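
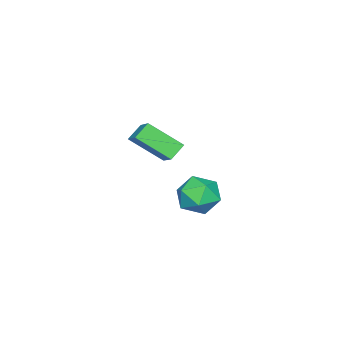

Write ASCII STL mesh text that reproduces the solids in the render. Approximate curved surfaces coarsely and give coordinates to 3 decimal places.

solid 
facet normal 0.440 0.828 0.348
outer loop
vertex -2.702 3.898 -2.432
vertex -2.377 3.321 -1.471
vertex -1.677 3.342 -2.405
endloop
endfacet
facet normal 0.451 0.814 -0.366
outer loop
vertex -2.702 3.898 -2.432
vertex -1.677 3.342 -2.405
vertex -2.347 3.285 -3.359
endloop
endfacet
facet normal -0.223 0.772 -0.596
outer loop
vertex -2.702 3.898 -2.432
vertex -2.347 3.285 -3.359
vertex -3.46 3.229 -3.015
endloop
endfacet
facet normal -0.651 0.759 -0.025
outer loop
vertex -2.702 3.898 -2.432
vertex -3.46 3.229 -3.015
vertex -3.479 3.251 -1.848
endloop
endfacet
facet normal -0.241 0.794 0.558
outer loop
vertex -2.702 3.898 -2.432
vertex -3.479 3.251 -1.848
vertex -2.377 3.321 -1.471
endloop
endfacet
facet normal 0.792 0.222 -0.569
outer loop
vertex -2.347 3.285 -3.359
vertex -1.677 3.342 -2.405
vertex -1.801 2.329 -2.972
endloop
endfacet
facet normal 0.774 0.243 0.585
outer loop
vertex -1.677 3.342 -2.405
vertex -2.377 3.321 -1.471
vertex -1.82 2.351 -1.805
endloop
endfacet
facet normal -0.329 0.187 0.926
outer loop
vertex -2.377 3.321 -1.471
vertex -3.479 3.251 -1.848
vertex -2.933 2.295 -1.461
endloop
endfacet
facet normal -0.991 0.132 -0.019
outer loop
vertex -3.479 3.251 -1.848
vertex -3.46 3.229 -3.015
vertex -3.603 2.238 -2.415
endloop
endfacet
facet normal -0.299 0.153 -0.942
outer loop
vertex -3.46 3.229 -3.015
vertex -2.347 3.285 -3.359
vertex -2.903 2.259 -3.349
endloop
endfacet
facet normal 0.651 -0.759 0.025
outer loop
vertex -2.578 1.682 -2.388
vertex -1.801 2.329 -2.972
vertex -1.82 2.351 -1.805
endloop
endfacet
facet normal 0.223 -0.772 0.596
outer loop
vertex -2.578 1.682 -2.388
vertex -1.82 2.351 -1.805
vertex -2.933 2.295 -1.461
endloop
endfacet
facet normal -0.451 -0.814 0.366
outer loop
vertex -2.578 1.682 -2.388
vertex -2.933 2.295 -1.461
vertex -3.603 2.238 -2.415
endloop
endfacet
facet normal -0.440 -0.828 -0.348
outer loop
vertex -2.578 1.682 -2.388
vertex -3.603 2.238 -2.415
vertex -2.903 2.259 -3.349
endloop
endfacet
facet normal 0.241 -0.794 -0.558
outer loop
vertex -2.578 1.682 -2.388
vertex -2.903 2.259 -3.349
vertex -1.801 2.329 -2.972
endloop
endfacet
facet normal 0.991 -0.132 0.019
outer loop
vertex -1.82 2.351 -1.805
vertex -1.801 2.329 -2.972
vertex -1.677 3.342 -2.405
endloop
endfacet
facet normal 0.299 -0.153 0.942
outer loop
vertex -2.933 2.295 -1.461
vertex -1.82 2.351 -1.805
vertex -2.377 3.321 -1.471
endloop
endfacet
facet normal -0.792 -0.222 0.569
outer loop
vertex -3.603 2.238 -2.415
vertex -2.933 2.295 -1.461
vertex -3.479 3.251 -1.848
endloop
endfacet
facet normal -0.774 -0.243 -0.585
outer loop
vertex -2.903 2.259 -3.349
vertex -3.603 2.238 -2.415
vertex -3.46 3.229 -3.015
endloop
endfacet
facet normal 0.329 -0.187 -0.926
outer loop
vertex -1.801 2.329 -2.972
vertex -2.903 2.259 -3.349
vertex -2.347 3.285 -3.359
endloop
endfacet
facet normal -0.767 0.215 0.604
outer loop
vertex 0.339 1.574 3.243
vertex 1.187 2.453 4.006
vertex -0.156 3.052 2.088
endloop
endfacet
facet normal -0.589 -0.611 -0.529
outer loop
vertex 0.573 2.847 1.514
vertex 0.339 1.574 3.243
vertex -0.156 3.052 2.088
endloop
endfacet
facet normal -0.767 0.215 0.604
outer loop
vertex -0.156 3.052 2.088
vertex 1.187 2.453 4.006
vertex 0.692 3.931 2.851
endloop
endfacet
facet normal -0.254 0.762 -0.595
outer loop
vertex 0.692 3.931 2.851
vertex 0.573 2.847 1.514
vertex -0.156 3.052 2.088
endloop
endfacet
facet normal 0.254 -0.762 0.595
outer loop
vertex 0.339 1.574 3.243
vertex 1.916 2.248 3.432
vertex 1.187 2.453 4.006
endloop
endfacet
facet normal -0.589 -0.611 -0.529
outer loop
vertex 1.068 1.369 2.669
vertex 0.339 1.574 3.243
vertex 0.573 2.847 1.514
endloop
endfacet
facet normal 0.254 -0.762 0.595
outer loop
vertex 1.068 1.369 2.669
vertex 1.916 2.248 3.432
vertex 0.339 1.574 3.243
endloop
endfacet
facet normal 0.589 0.611 0.529
outer loop
vertex 1.187 2.453 4.006
vertex 1.916 2.248 3.432
vertex 0.692 3.931 2.851
endloop
endfacet
facet normal -0.254 0.762 -0.595
outer loop
vertex 1.421 3.726 2.277
vertex 0.573 2.847 1.514
vertex 0.692 3.931 2.851
endloop
endfacet
facet normal 0.589 0.611 0.529
outer loop
vertex 0.692 3.931 2.851
vertex 1.916 2.248 3.432
vertex 1.421 3.726 2.277
endloop
endfacet
facet normal 0.767 -0.215 -0.604
outer loop
vertex 1.421 3.726 2.277
vertex 1.068 1.369 2.669
vertex 0.573 2.847 1.514
endloop
endfacet
facet normal 0.767 -0.215 -0.604
outer loop
vertex 1.916 2.248 3.432
vertex 1.068 1.369 2.669
vertex 1.421 3.726 2.277
endloop
endfacet

endsolid


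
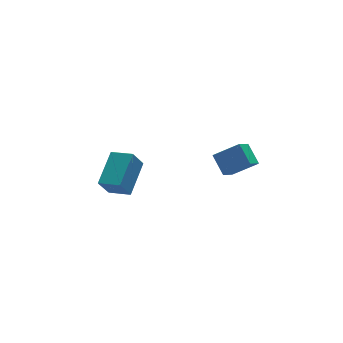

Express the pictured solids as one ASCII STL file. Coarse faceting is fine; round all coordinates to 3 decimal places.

solid 
facet normal -0.632 -0.478 0.611
outer loop
vertex 3.117 1.288 2.079
vertex 3.069 2.075 2.645
vertex 2.212 1.683 1.452
endloop
endfacet
facet normal 0.049 -0.811 -0.583
outer loop
vertex 2.851 2.165 0.835
vertex 3.117 1.288 2.079
vertex 2.212 1.683 1.452
endloop
endfacet
facet normal -0.632 -0.477 0.611
outer loop
vertex 2.212 1.683 1.452
vertex 3.069 2.075 2.645
vertex 2.164 2.47 2.017
endloop
endfacet
facet normal -0.773 0.338 -0.537
outer loop
vertex 2.164 2.47 2.017
vertex 2.851 2.165 0.835
vertex 2.212 1.683 1.452
endloop
endfacet
facet normal 0.773 -0.339 0.536
outer loop
vertex 3.117 1.288 2.079
vertex 3.708 2.557 2.028
vertex 3.069 2.075 2.645
endloop
endfacet
facet normal 0.050 -0.811 -0.583
outer loop
vertex 3.756 1.77 1.463
vertex 3.117 1.288 2.079
vertex 2.851 2.165 0.835
endloop
endfacet
facet normal 0.773 -0.338 0.537
outer loop
vertex 3.756 1.77 1.463
vertex 3.708 2.557 2.028
vertex 3.117 1.288 2.079
endloop
endfacet
facet normal -0.050 0.811 0.582
outer loop
vertex 3.069 2.075 2.645
vertex 3.708 2.557 2.028
vertex 2.164 2.47 2.017
endloop
endfacet
facet normal -0.773 0.339 -0.537
outer loop
vertex 2.803 2.952 1.401
vertex 2.851 2.165 0.835
vertex 2.164 2.47 2.017
endloop
endfacet
facet normal -0.050 0.811 0.583
outer loop
vertex 2.164 2.47 2.017
vertex 3.708 2.557 2.028
vertex 2.803 2.952 1.401
endloop
endfacet
facet normal 0.632 0.478 -0.610
outer loop
vertex 2.803 2.952 1.401
vertex 3.756 1.77 1.463
vertex 2.851 2.165 0.835
endloop
endfacet
facet normal 0.632 0.477 -0.611
outer loop
vertex 3.708 2.557 2.028
vertex 3.756 1.77 1.463
vertex 2.803 2.952 1.401
endloop
endfacet
facet normal -0.490 -0.102 0.866
outer loop
vertex -0.921 2.855 2.982
vertex -1.484 3.57 2.748
vertex -1.891 1.875 2.318
endloop
endfacet
facet normal 0.599 -0.761 0.248
outer loop
vertex -1.436 1.97 1.512
vertex -0.921 2.855 2.982
vertex -1.891 1.875 2.318
endloop
endfacet
facet normal -0.490 -0.102 0.866
outer loop
vertex -1.891 1.875 2.318
vertex -1.484 3.57 2.748
vertex -2.454 2.591 2.084
endloop
endfacet
facet normal -0.634 -0.640 -0.433
outer loop
vertex -2.454 2.591 2.084
vertex -1.436 1.97 1.512
vertex -1.891 1.875 2.318
endloop
endfacet
facet normal 0.634 0.641 0.433
outer loop
vertex -0.921 2.855 2.982
vertex -1.029 3.665 1.942
vertex -1.484 3.57 2.748
endloop
endfacet
facet normal 0.598 -0.762 0.249
outer loop
vertex -0.466 2.949 2.176
vertex -0.921 2.855 2.982
vertex -1.436 1.97 1.512
endloop
endfacet
facet normal 0.634 0.640 0.433
outer loop
vertex -0.466 2.949 2.176
vertex -1.029 3.665 1.942
vertex -0.921 2.855 2.982
endloop
endfacet
facet normal -0.599 0.762 -0.248
outer loop
vertex -1.484 3.57 2.748
vertex -1.029 3.665 1.942
vertex -2.454 2.591 2.084
endloop
endfacet
facet normal -0.634 -0.641 -0.433
outer loop
vertex -1.999 2.685 1.278
vertex -1.436 1.97 1.512
vertex -2.454 2.591 2.084
endloop
endfacet
facet normal -0.599 0.761 -0.249
outer loop
vertex -2.454 2.591 2.084
vertex -1.029 3.665 1.942
vertex -1.999 2.685 1.278
endloop
endfacet
facet normal 0.490 0.102 -0.866
outer loop
vertex -1.999 2.685 1.278
vertex -0.466 2.949 2.176
vertex -1.436 1.97 1.512
endloop
endfacet
facet normal 0.490 0.102 -0.866
outer loop
vertex -1.029 3.665 1.942
vertex -0.466 2.949 2.176
vertex -1.999 2.685 1.278
endloop
endfacet

endsolid


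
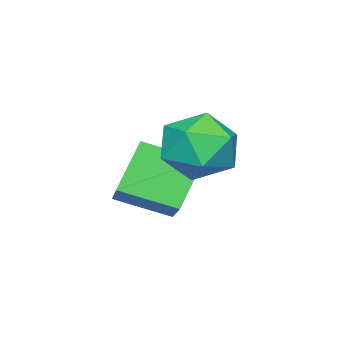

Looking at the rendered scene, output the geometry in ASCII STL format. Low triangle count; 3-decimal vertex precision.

solid 
facet normal -0.607 0.033 0.794
outer loop
vertex 1.164 -0.585 -3.287
vertex 2.525 0.45 -2.289
vertex 0.582 0.658 -3.784
endloop
endfacet
facet normal -0.687 -0.523 -0.504
outer loop
vertex 1.475 0.61 -4.951
vertex 1.164 -0.585 -3.287
vertex 0.582 0.658 -3.784
endloop
endfacet
facet normal -0.607 0.033 0.794
outer loop
vertex 0.582 0.658 -3.784
vertex 2.525 0.45 -2.289
vertex 1.943 1.694 -2.786
endloop
endfacet
facet normal -0.399 0.852 -0.340
outer loop
vertex 1.943 1.694 -2.786
vertex 1.475 0.61 -4.951
vertex 0.582 0.658 -3.784
endloop
endfacet
facet normal 0.398 -0.852 0.340
outer loop
vertex 1.164 -0.585 -3.287
vertex 3.418 0.402 -3.456
vertex 2.525 0.45 -2.289
endloop
endfacet
facet normal -0.687 -0.523 -0.504
outer loop
vertex 2.057 -0.634 -4.454
vertex 1.164 -0.585 -3.287
vertex 1.475 0.61 -4.951
endloop
endfacet
facet normal 0.398 -0.852 0.341
outer loop
vertex 2.057 -0.634 -4.454
vertex 3.418 0.402 -3.456
vertex 1.164 -0.585 -3.287
endloop
endfacet
facet normal 0.687 0.523 0.504
outer loop
vertex 2.525 0.45 -2.289
vertex 3.418 0.402 -3.456
vertex 1.943 1.694 -2.786
endloop
endfacet
facet normal -0.398 0.852 -0.340
outer loop
vertex 2.836 1.645 -3.953
vertex 1.475 0.61 -4.951
vertex 1.943 1.694 -2.786
endloop
endfacet
facet normal 0.687 0.523 0.504
outer loop
vertex 1.943 1.694 -2.786
vertex 3.418 0.402 -3.456
vertex 2.836 1.645 -3.953
endloop
endfacet
facet normal 0.607 -0.033 -0.794
outer loop
vertex 2.836 1.645 -3.953
vertex 2.057 -0.634 -4.454
vertex 1.475 0.61 -4.951
endloop
endfacet
facet normal 0.607 -0.033 -0.794
outer loop
vertex 3.418 0.402 -3.456
vertex 2.057 -0.634 -4.454
vertex 2.836 1.645 -3.953
endloop
endfacet
facet normal -0.816 -0.030 0.577
outer loop
vertex 1.587 2.316 -2.008
vertex 1.649 1.32 -1.972
vertex 2.115 1.875 -1.284
endloop
endfacet
facet normal -0.453 0.575 0.681
outer loop
vertex 1.587 2.316 -2.008
vertex 2.115 1.875 -1.284
vertex 2.472 2.691 -1.736
endloop
endfacet
facet normal -0.404 0.913 0.054
outer loop
vertex 1.587 2.316 -2.008
vertex 2.472 2.691 -1.736
vertex 2.227 2.64 -2.703
endloop
endfacet
facet normal -0.736 0.517 -0.437
outer loop
vertex 1.587 2.316 -2.008
vertex 2.227 2.64 -2.703
vertex 1.719 1.793 -2.849
endloop
endfacet
facet normal -0.991 -0.066 -0.115
outer loop
vertex 1.587 2.316 -2.008
vertex 1.719 1.793 -2.849
vertex 1.649 1.32 -1.972
endloop
endfacet
facet normal 0.206 0.404 0.891
outer loop
vertex 2.472 2.691 -1.736
vertex 2.115 1.875 -1.284
vertex 3.081 1.927 -1.531
endloop
endfacet
facet normal -0.381 -0.577 0.723
outer loop
vertex 2.115 1.875 -1.284
vertex 1.649 1.32 -1.972
vertex 2.573 1.08 -1.677
endloop
endfacet
facet normal -0.664 -0.635 -0.395
outer loop
vertex 1.649 1.32 -1.972
vertex 1.719 1.793 -2.849
vertex 2.328 1.029 -2.644
endloop
endfacet
facet normal -0.251 0.309 -0.917
outer loop
vertex 1.719 1.793 -2.849
vertex 2.227 2.64 -2.703
vertex 2.685 1.845 -3.096
endloop
endfacet
facet normal 0.286 0.950 -0.123
outer loop
vertex 2.227 2.64 -2.703
vertex 2.472 2.691 -1.736
vertex 3.151 2.4 -2.408
endloop
endfacet
facet normal 0.736 -0.517 0.437
outer loop
vertex 3.213 1.404 -2.372
vertex 3.081 1.927 -1.531
vertex 2.573 1.08 -1.677
endloop
endfacet
facet normal 0.404 -0.913 -0.054
outer loop
vertex 3.213 1.404 -2.372
vertex 2.573 1.08 -1.677
vertex 2.328 1.029 -2.644
endloop
endfacet
facet normal 0.453 -0.575 -0.681
outer loop
vertex 3.213 1.404 -2.372
vertex 2.328 1.029 -2.644
vertex 2.685 1.845 -3.096
endloop
endfacet
facet normal 0.816 0.030 -0.577
outer loop
vertex 3.213 1.404 -2.372
vertex 2.685 1.845 -3.096
vertex 3.151 2.4 -2.408
endloop
endfacet
facet normal 0.991 0.066 0.115
outer loop
vertex 3.213 1.404 -2.372
vertex 3.151 2.4 -2.408
vertex 3.081 1.927 -1.531
endloop
endfacet
facet normal 0.251 -0.309 0.917
outer loop
vertex 2.573 1.08 -1.677
vertex 3.081 1.927 -1.531
vertex 2.115 1.875 -1.284
endloop
endfacet
facet normal -0.286 -0.950 0.123
outer loop
vertex 2.328 1.029 -2.644
vertex 2.573 1.08 -1.677
vertex 1.649 1.32 -1.972
endloop
endfacet
facet normal -0.206 -0.404 -0.891
outer loop
vertex 2.685 1.845 -3.096
vertex 2.328 1.029 -2.644
vertex 1.719 1.793 -2.849
endloop
endfacet
facet normal 0.381 0.577 -0.723
outer loop
vertex 3.151 2.4 -2.408
vertex 2.685 1.845 -3.096
vertex 2.227 2.64 -2.703
endloop
endfacet
facet normal 0.664 0.635 0.395
outer loop
vertex 3.081 1.927 -1.531
vertex 3.151 2.4 -2.408
vertex 2.472 2.691 -1.736
endloop
endfacet

endsolid


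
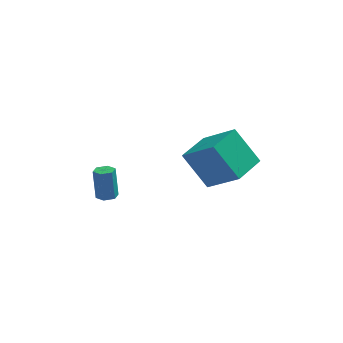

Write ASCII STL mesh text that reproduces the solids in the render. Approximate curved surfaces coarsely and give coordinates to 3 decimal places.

solid 
facet normal -0.512 -0.858 -0.050
outer loop
vertex 3.618 -3.801 -1.882
vertex 2.455 -3.206 -0.187
vertex 2.194 -2.875 -3.184
endloop
endfacet
facet normal 0.543 -0.278 -0.792
outer loop
vertex 3.125 -1.314 -3.093
vertex 3.618 -3.801 -1.882
vertex 2.194 -2.875 -3.184
endloop
endfacet
facet normal -0.512 -0.858 -0.050
outer loop
vertex 2.194 -2.875 -3.184
vertex 2.455 -3.206 -0.187
vertex 1.031 -2.28 -1.489
endloop
endfacet
facet normal -0.666 0.432 -0.608
outer loop
vertex 1.031 -2.28 -1.489
vertex 3.125 -1.314 -3.093
vertex 2.194 -2.875 -3.184
endloop
endfacet
facet normal 0.666 -0.432 0.608
outer loop
vertex 3.618 -3.801 -1.882
vertex 3.386 -1.645 -0.096
vertex 2.455 -3.206 -0.187
endloop
endfacet
facet normal 0.543 -0.278 -0.792
outer loop
vertex 4.549 -2.24 -1.791
vertex 3.618 -3.801 -1.882
vertex 3.125 -1.314 -3.093
endloop
endfacet
facet normal 0.666 -0.432 0.608
outer loop
vertex 4.549 -2.24 -1.791
vertex 3.386 -1.645 -0.096
vertex 3.618 -3.801 -1.882
endloop
endfacet
facet normal -0.543 0.278 0.792
outer loop
vertex 2.455 -3.206 -0.187
vertex 3.386 -1.645 -0.096
vertex 1.031 -2.28 -1.489
endloop
endfacet
facet normal -0.666 0.432 -0.608
outer loop
vertex 1.962 -0.719 -1.398
vertex 3.125 -1.314 -3.093
vertex 1.031 -2.28 -1.489
endloop
endfacet
facet normal -0.543 0.278 0.792
outer loop
vertex 1.031 -2.28 -1.489
vertex 3.386 -1.645 -0.096
vertex 1.962 -0.719 -1.398
endloop
endfacet
facet normal 0.512 0.858 0.050
outer loop
vertex 1.962 -0.719 -1.398
vertex 4.549 -2.24 -1.791
vertex 3.125 -1.314 -3.093
endloop
endfacet
facet normal 0.512 0.858 0.050
outer loop
vertex 3.386 -1.645 -0.096
vertex 4.549 -2.24 -1.791
vertex 1.962 -0.719 -1.398
endloop
endfacet
facet normal 0.083 -0.176 -0.981
outer loop
vertex -2.001 -2.627 -4.289
vertex -2.384 -2.273 -4.385
vertex -1.877 -2.118 -4.37
endloop
endfacet
facet normal 0.969 -0.217 0.120
outer loop
vertex -2.001 -2.627 -4.289
vertex -1.877 -2.118 -4.37
vertex -2.133 -2.341 -2.7
endloop
endfacet
facet normal 0.969 -0.215 0.120
outer loop
vertex -2.133 -2.341 -2.7
vertex -1.877 -2.118 -4.37
vertex -2.01 -1.832 -2.781
endloop
endfacet
facet normal -0.081 0.176 0.981
outer loop
vertex -2.133 -2.341 -2.7
vertex -2.01 -1.832 -2.781
vertex -2.516 -1.987 -2.795
endloop
endfacet
facet normal 0.083 -0.176 -0.981
outer loop
vertex -1.877 -2.118 -4.37
vertex -2.384 -2.273 -4.385
vertex -2.26 -1.764 -4.466
endloop
endfacet
facet normal 0.687 0.723 -0.073
outer loop
vertex -1.877 -2.118 -4.37
vertex -2.26 -1.764 -4.466
vertex -2.01 -1.832 -2.781
endloop
endfacet
facet normal 0.688 0.722 -0.073
outer loop
vertex -2.01 -1.832 -2.781
vertex -2.26 -1.764 -4.466
vertex -2.392 -1.478 -2.876
endloop
endfacet
facet normal -0.081 0.176 0.981
outer loop
vertex -2.01 -1.832 -2.781
vertex -2.392 -1.478 -2.876
vertex -2.516 -1.987 -2.795
endloop
endfacet
facet normal 0.081 -0.176 -0.981
outer loop
vertex -2.26 -1.764 -4.466
vertex -2.384 -2.273 -4.385
vertex -2.767 -1.919 -4.48
endloop
endfacet
facet normal -0.282 0.940 -0.192
outer loop
vertex -2.26 -1.764 -4.466
vertex -2.767 -1.919 -4.48
vertex -2.392 -1.478 -2.876
endloop
endfacet
facet normal -0.282 0.940 -0.193
outer loop
vertex -2.392 -1.478 -2.876
vertex -2.767 -1.919 -4.48
vertex -2.899 -1.633 -2.891
endloop
endfacet
facet normal -0.083 0.176 0.981
outer loop
vertex -2.392 -1.478 -2.876
vertex -2.899 -1.633 -2.891
vertex -2.516 -1.987 -2.795
endloop
endfacet
facet normal 0.081 -0.176 -0.981
outer loop
vertex -2.767 -1.919 -4.48
vertex -2.384 -2.273 -4.385
vertex -2.89 -2.428 -4.399
endloop
endfacet
facet normal -0.969 0.215 -0.119
outer loop
vertex -2.767 -1.919 -4.48
vertex -2.89 -2.428 -4.399
vertex -2.899 -1.633 -2.891
endloop
endfacet
facet normal -0.969 0.217 -0.120
outer loop
vertex -2.899 -1.633 -2.891
vertex -2.89 -2.428 -4.399
vertex -3.023 -2.142 -2.81
endloop
endfacet
facet normal -0.083 0.176 0.981
outer loop
vertex -2.899 -1.633 -2.891
vertex -3.023 -2.142 -2.81
vertex -2.516 -1.987 -2.795
endloop
endfacet
facet normal 0.081 -0.176 -0.981
outer loop
vertex -2.89 -2.428 -4.399
vertex -2.384 -2.273 -4.385
vertex -2.508 -2.782 -4.304
endloop
endfacet
facet normal -0.688 -0.722 0.072
outer loop
vertex -2.89 -2.428 -4.399
vertex -2.508 -2.782 -4.304
vertex -3.023 -2.142 -2.81
endloop
endfacet
facet normal -0.687 -0.723 0.073
outer loop
vertex -3.023 -2.142 -2.81
vertex -2.508 -2.782 -4.304
vertex -2.64 -2.496 -2.714
endloop
endfacet
facet normal -0.083 0.176 0.981
outer loop
vertex -3.023 -2.142 -2.81
vertex -2.64 -2.496 -2.714
vertex -2.516 -1.987 -2.795
endloop
endfacet
facet normal 0.083 -0.176 -0.981
outer loop
vertex -2.508 -2.782 -4.304
vertex -2.384 -2.273 -4.385
vertex -2.001 -2.627 -4.289
endloop
endfacet
facet normal 0.282 -0.940 0.192
outer loop
vertex -2.508 -2.782 -4.304
vertex -2.001 -2.627 -4.289
vertex -2.64 -2.496 -2.714
endloop
endfacet
facet normal 0.282 -0.940 0.193
outer loop
vertex -2.64 -2.496 -2.714
vertex -2.001 -2.627 -4.289
vertex -2.133 -2.341 -2.7
endloop
endfacet
facet normal -0.081 0.176 0.981
outer loop
vertex -2.64 -2.496 -2.714
vertex -2.133 -2.341 -2.7
vertex -2.516 -1.987 -2.795
endloop
endfacet

endsolid


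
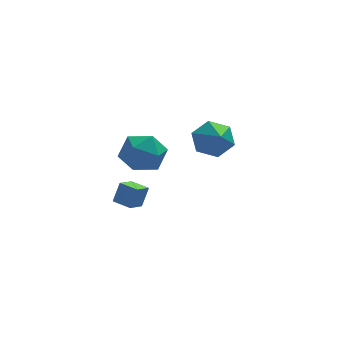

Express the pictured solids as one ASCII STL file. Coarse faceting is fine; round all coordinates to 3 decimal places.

solid 
facet normal -0.025 0.829 -0.559
outer loop
vertex 4.489 2.574 -2.774
vertex 3.515 2.787 -2.415
vertex 4.362 3.16 -1.9
endloop
endfacet
facet normal 0.914 -0.263 0.309
outer loop
vertex 4.489 2.574 -2.774
vertex 4.362 3.16 -1.9
vertex 3.565 1.113 -1.285
endloop
endfacet
facet normal -0.025 0.829 -0.559
outer loop
vertex 4.362 3.16 -1.9
vertex 3.515 2.787 -2.415
vertex 3.388 3.373 -1.541
endloop
endfacet
facet normal 0.368 0.133 0.920
outer loop
vertex 4.362 3.16 -1.9
vertex 3.388 3.373 -1.541
vertex 3.565 1.113 -1.285
endloop
endfacet
facet normal -0.024 0.829 -0.559
outer loop
vertex 3.388 3.373 -1.541
vertex 3.515 2.787 -2.415
vertex 2.54 3.0 -2.057
endloop
endfacet
facet normal -0.536 0.053 0.842
outer loop
vertex 3.388 3.373 -1.541
vertex 2.54 3.0 -2.057
vertex 3.565 1.113 -1.285
endloop
endfacet
facet normal -0.025 0.828 -0.560
outer loop
vertex 2.54 3.0 -2.057
vertex 3.515 2.787 -2.415
vertex 2.667 2.413 -2.931
endloop
endfacet
facet normal -0.893 -0.422 0.154
outer loop
vertex 2.54 3.0 -2.057
vertex 2.667 2.413 -2.931
vertex 3.565 1.113 -1.285
endloop
endfacet
facet normal -0.025 0.828 -0.560
outer loop
vertex 2.667 2.413 -2.931
vertex 3.515 2.787 -2.415
vertex 3.642 2.2 -3.289
endloop
endfacet
facet normal -0.347 -0.819 -0.457
outer loop
vertex 2.667 2.413 -2.931
vertex 3.642 2.2 -3.289
vertex 3.565 1.113 -1.285
endloop
endfacet
facet normal -0.025 0.828 -0.560
outer loop
vertex 3.642 2.2 -3.289
vertex 3.515 2.787 -2.415
vertex 4.489 2.574 -2.774
endloop
endfacet
facet normal 0.557 -0.739 -0.379
outer loop
vertex 3.642 2.2 -3.289
vertex 4.489 2.574 -2.774
vertex 3.565 1.113 -1.285
endloop
endfacet
facet normal -0.624 -0.681 0.383
outer loop
vertex -0.904 -3.804 -1.232
vertex -1.558 -3.161 -1.155
vertex -1.242 -4.032 -2.189
endloop
endfacet
facet normal 0.711 -0.699 -0.085
outer loop
vertex -0.662 -3.399 -2.545
vertex -0.904 -3.804 -1.232
vertex -1.242 -4.032 -2.189
endloop
endfacet
facet normal -0.624 -0.681 0.383
outer loop
vertex -1.242 -4.032 -2.189
vertex -1.558 -3.161 -1.155
vertex -1.896 -3.39 -2.112
endloop
endfacet
facet normal -0.324 -0.220 -0.920
outer loop
vertex -1.896 -3.39 -2.112
vertex -0.662 -3.399 -2.545
vertex -1.242 -4.032 -2.189
endloop
endfacet
facet normal 0.325 0.220 0.920
outer loop
vertex -0.904 -3.804 -1.232
vertex -0.978 -2.528 -1.511
vertex -1.558 -3.161 -1.155
endloop
endfacet
facet normal 0.711 -0.698 -0.084
outer loop
vertex -0.324 -3.17 -1.588
vertex -0.904 -3.804 -1.232
vertex -0.662 -3.399 -2.545
endloop
endfacet
facet normal 0.324 0.220 0.920
outer loop
vertex -0.324 -3.17 -1.588
vertex -0.978 -2.528 -1.511
vertex -0.904 -3.804 -1.232
endloop
endfacet
facet normal -0.711 0.698 0.084
outer loop
vertex -1.558 -3.161 -1.155
vertex -0.978 -2.528 -1.511
vertex -1.896 -3.39 -2.112
endloop
endfacet
facet normal -0.324 -0.220 -0.920
outer loop
vertex -1.316 -2.756 -2.468
vertex -0.662 -3.399 -2.545
vertex -1.896 -3.39 -2.112
endloop
endfacet
facet normal -0.711 0.698 0.085
outer loop
vertex -1.896 -3.39 -2.112
vertex -0.978 -2.528 -1.511
vertex -1.316 -2.756 -2.468
endloop
endfacet
facet normal 0.624 0.681 -0.383
outer loop
vertex -1.316 -2.756 -2.468
vertex -0.324 -3.17 -1.588
vertex -0.662 -3.399 -2.545
endloop
endfacet
facet normal 0.624 0.681 -0.383
outer loop
vertex -0.978 -2.528 -1.511
vertex -0.324 -3.17 -1.588
vertex -1.316 -2.756 -2.468
endloop
endfacet
facet normal -0.843 0.515 0.153
outer loop
vertex -0.526 2.215 -2.44
vertex -1.105 1.188 -2.174
vertex -0.561 1.819 -1.298
endloop
endfacet
facet normal -0.271 0.912 0.308
outer loop
vertex -0.526 2.215 -2.44
vertex -0.561 1.819 -1.298
vertex 0.464 2.276 -1.748
endloop
endfacet
facet normal 0.135 0.951 -0.277
outer loop
vertex -0.526 2.215 -2.44
vertex 0.464 2.276 -1.748
vertex 0.554 1.927 -2.902
endloop
endfacet
facet normal -0.186 0.578 -0.795
outer loop
vertex -0.526 2.215 -2.44
vertex 0.554 1.927 -2.902
vertex -0.416 1.254 -3.165
endloop
endfacet
facet normal -0.790 0.309 -0.529
outer loop
vertex -0.526 2.215 -2.44
vertex -0.416 1.254 -3.165
vertex -1.105 1.188 -2.174
endloop
endfacet
facet normal 0.102 0.573 0.813
outer loop
vertex 0.464 2.276 -1.748
vertex -0.561 1.819 -1.298
vertex 0.496 1.286 -1.055
endloop
endfacet
facet normal -0.825 -0.069 0.562
outer loop
vertex -0.561 1.819 -1.298
vertex -1.105 1.188 -2.174
vertex -0.474 0.613 -1.318
endloop
endfacet
facet normal -0.739 -0.402 -0.541
outer loop
vertex -1.105 1.188 -2.174
vertex -0.416 1.254 -3.165
vertex -0.384 0.264 -2.472
endloop
endfacet
facet normal 0.240 0.033 -0.970
outer loop
vertex -0.416 1.254 -3.165
vertex 0.554 1.927 -2.902
vertex 0.641 0.721 -2.922
endloop
endfacet
facet normal 0.760 0.636 -0.133
outer loop
vertex 0.554 1.927 -2.902
vertex 0.464 2.276 -1.748
vertex 1.185 1.352 -2.046
endloop
endfacet
facet normal 0.186 -0.578 0.795
outer loop
vertex 0.606 0.325 -1.78
vertex 0.496 1.286 -1.055
vertex -0.474 0.613 -1.318
endloop
endfacet
facet normal -0.135 -0.951 0.277
outer loop
vertex 0.606 0.325 -1.78
vertex -0.474 0.613 -1.318
vertex -0.384 0.264 -2.472
endloop
endfacet
facet normal 0.271 -0.912 -0.308
outer loop
vertex 0.606 0.325 -1.78
vertex -0.384 0.264 -2.472
vertex 0.641 0.721 -2.922
endloop
endfacet
facet normal 0.843 -0.515 -0.153
outer loop
vertex 0.606 0.325 -1.78
vertex 0.641 0.721 -2.922
vertex 1.185 1.352 -2.046
endloop
endfacet
facet normal 0.790 -0.309 0.529
outer loop
vertex 0.606 0.325 -1.78
vertex 1.185 1.352 -2.046
vertex 0.496 1.286 -1.055
endloop
endfacet
facet normal -0.240 -0.033 0.970
outer loop
vertex -0.474 0.613 -1.318
vertex 0.496 1.286 -1.055
vertex -0.561 1.819 -1.298
endloop
endfacet
facet normal -0.760 -0.636 0.133
outer loop
vertex -0.384 0.264 -2.472
vertex -0.474 0.613 -1.318
vertex -1.105 1.188 -2.174
endloop
endfacet
facet normal -0.102 -0.573 -0.813
outer loop
vertex 0.641 0.721 -2.922
vertex -0.384 0.264 -2.472
vertex -0.416 1.254 -3.165
endloop
endfacet
facet normal 0.825 0.069 -0.562
outer loop
vertex 1.185 1.352 -2.046
vertex 0.641 0.721 -2.922
vertex 0.554 1.927 -2.902
endloop
endfacet
facet normal 0.739 0.402 0.541
outer loop
vertex 0.496 1.286 -1.055
vertex 1.185 1.352 -2.046
vertex 0.464 2.276 -1.748
endloop
endfacet

endsolid


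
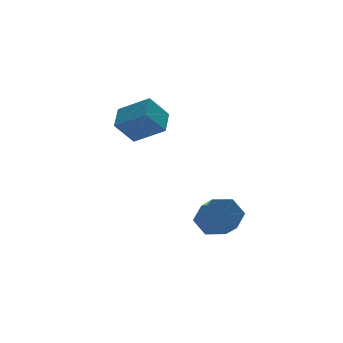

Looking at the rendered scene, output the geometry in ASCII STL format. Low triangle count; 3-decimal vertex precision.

solid 
facet normal 0.031 0.820 -0.572
outer loop
vertex -0.24 -2.914 -2.073
vertex -0.906 -3.369 -2.761
vertex -1.286 -2.793 -1.956
endloop
endfacet
facet normal 0.156 0.561 0.813
outer loop
vertex -0.24 -2.914 -2.073
vertex -1.286 -2.793 -1.956
vertex -0.288 -4.176 -1.192
endloop
endfacet
facet normal 0.156 0.561 0.813
outer loop
vertex -0.288 -4.176 -1.192
vertex -1.286 -2.793 -1.956
vertex -1.334 -4.055 -1.075
endloop
endfacet
facet normal -0.031 -0.819 0.572
outer loop
vertex -0.288 -4.176 -1.192
vertex -1.334 -4.055 -1.075
vertex -0.954 -4.631 -1.879
endloop
endfacet
facet normal 0.031 0.820 -0.572
outer loop
vertex -1.286 -2.793 -1.956
vertex -0.906 -3.369 -2.761
vertex -1.953 -3.248 -2.644
endloop
endfacet
facet normal -0.777 0.380 0.502
outer loop
vertex -1.286 -2.793 -1.956
vertex -1.953 -3.248 -2.644
vertex -1.334 -4.055 -1.075
endloop
endfacet
facet normal -0.777 0.379 0.502
outer loop
vertex -1.334 -4.055 -1.075
vertex -1.953 -3.248 -2.644
vertex -2.0 -4.51 -1.763
endloop
endfacet
facet normal -0.031 -0.819 0.572
outer loop
vertex -1.334 -4.055 -1.075
vertex -2.0 -4.51 -1.763
vertex -0.954 -4.631 -1.879
endloop
endfacet
facet normal 0.031 0.819 -0.572
outer loop
vertex -1.953 -3.248 -2.644
vertex -0.906 -3.369 -2.761
vertex -1.572 -3.824 -3.448
endloop
endfacet
facet normal -0.933 -0.183 -0.311
outer loop
vertex -1.953 -3.248 -2.644
vertex -1.572 -3.824 -3.448
vertex -2.0 -4.51 -1.763
endloop
endfacet
facet normal -0.933 -0.182 -0.311
outer loop
vertex -2.0 -4.51 -1.763
vertex -1.572 -3.824 -3.448
vertex -1.62 -5.086 -2.567
endloop
endfacet
facet normal -0.031 -0.819 0.572
outer loop
vertex -2.0 -4.51 -1.763
vertex -1.62 -5.086 -2.567
vertex -0.954 -4.631 -1.879
endloop
endfacet
facet normal 0.031 0.819 -0.572
outer loop
vertex -1.572 -3.824 -3.448
vertex -0.906 -3.369 -2.761
vertex -0.526 -3.945 -3.565
endloop
endfacet
facet normal -0.156 -0.561 -0.813
outer loop
vertex -1.572 -3.824 -3.448
vertex -0.526 -3.945 -3.565
vertex -1.62 -5.086 -2.567
endloop
endfacet
facet normal -0.156 -0.561 -0.813
outer loop
vertex -1.62 -5.086 -2.567
vertex -0.526 -3.945 -3.565
vertex -0.574 -5.207 -2.684
endloop
endfacet
facet normal -0.031 -0.820 0.572
outer loop
vertex -1.62 -5.086 -2.567
vertex -0.574 -5.207 -2.684
vertex -0.954 -4.631 -1.879
endloop
endfacet
facet normal 0.031 0.819 -0.572
outer loop
vertex -0.526 -3.945 -3.565
vertex -0.906 -3.369 -2.761
vertex 0.14 -3.49 -2.877
endloop
endfacet
facet normal 0.777 -0.380 -0.501
outer loop
vertex -0.526 -3.945 -3.565
vertex 0.14 -3.49 -2.877
vertex -0.574 -5.207 -2.684
endloop
endfacet
facet normal 0.777 -0.380 -0.502
outer loop
vertex -0.574 -5.207 -2.684
vertex 0.14 -3.49 -2.877
vertex 0.093 -4.752 -1.996
endloop
endfacet
facet normal -0.031 -0.820 0.572
outer loop
vertex -0.574 -5.207 -2.684
vertex 0.093 -4.752 -1.996
vertex -0.954 -4.631 -1.879
endloop
endfacet
facet normal 0.031 0.819 -0.572
outer loop
vertex 0.14 -3.49 -2.877
vertex -0.906 -3.369 -2.761
vertex -0.24 -2.914 -2.073
endloop
endfacet
facet normal 0.933 0.182 0.311
outer loop
vertex 0.14 -3.49 -2.877
vertex -0.24 -2.914 -2.073
vertex 0.093 -4.752 -1.996
endloop
endfacet
facet normal 0.933 0.182 0.312
outer loop
vertex 0.093 -4.752 -1.996
vertex -0.24 -2.914 -2.073
vertex -0.288 -4.176 -1.192
endloop
endfacet
facet normal -0.031 -0.819 0.572
outer loop
vertex 0.093 -4.752 -1.996
vertex -0.288 -4.176 -1.192
vertex -0.954 -4.631 -1.879
endloop
endfacet
facet normal -0.655 -0.033 0.755
outer loop
vertex -3.446 -1.069 3.921
vertex -2.728 0.101 4.596
vertex -4.6 0.185 2.974
endloop
endfacet
facet normal -0.469 -0.765 -0.441
outer loop
vertex -3.532 0.239 1.744
vertex -3.446 -1.069 3.921
vertex -4.6 0.185 2.974
endloop
endfacet
facet normal -0.655 -0.033 0.755
outer loop
vertex -4.6 0.185 2.974
vertex -2.728 0.101 4.596
vertex -3.882 1.356 3.649
endloop
endfacet
facet normal -0.592 0.643 -0.486
outer loop
vertex -3.882 1.356 3.649
vertex -3.532 0.239 1.744
vertex -4.6 0.185 2.974
endloop
endfacet
facet normal 0.592 -0.643 0.486
outer loop
vertex -3.446 -1.069 3.921
vertex -1.66 0.155 3.366
vertex -2.728 0.101 4.596
endloop
endfacet
facet normal -0.470 -0.765 -0.441
outer loop
vertex -2.378 -1.016 2.691
vertex -3.446 -1.069 3.921
vertex -3.532 0.239 1.744
endloop
endfacet
facet normal 0.592 -0.643 0.486
outer loop
vertex -2.378 -1.016 2.691
vertex -1.66 0.155 3.366
vertex -3.446 -1.069 3.921
endloop
endfacet
facet normal 0.470 0.765 0.441
outer loop
vertex -2.728 0.101 4.596
vertex -1.66 0.155 3.366
vertex -3.882 1.356 3.649
endloop
endfacet
facet normal -0.592 0.643 -0.486
outer loop
vertex -2.814 1.409 2.419
vertex -3.532 0.239 1.744
vertex -3.882 1.356 3.649
endloop
endfacet
facet normal 0.470 0.765 0.441
outer loop
vertex -3.882 1.356 3.649
vertex -1.66 0.155 3.366
vertex -2.814 1.409 2.419
endloop
endfacet
facet normal 0.655 0.033 -0.755
outer loop
vertex -2.814 1.409 2.419
vertex -2.378 -1.016 2.691
vertex -3.532 0.239 1.744
endloop
endfacet
facet normal 0.655 0.033 -0.755
outer loop
vertex -1.66 0.155 3.366
vertex -2.378 -1.016 2.691
vertex -2.814 1.409 2.419
endloop
endfacet

endsolid


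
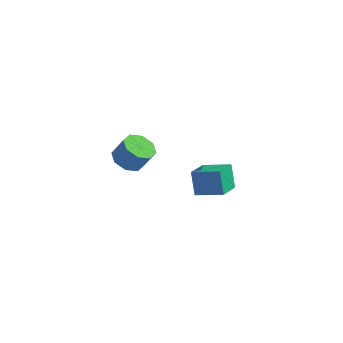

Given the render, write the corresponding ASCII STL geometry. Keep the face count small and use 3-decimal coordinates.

solid 
facet normal -0.494 -0.074 -0.866
outer loop
vertex -0.601 -2.522 1.483
vertex -1.259 -2.201 1.831
vertex -0.616 -1.903 1.439
endloop
endfacet
facet normal 0.869 -0.014 -0.494
outer loop
vertex -0.601 -2.522 1.483
vertex -0.616 -1.903 1.439
vertex -0.043 -2.439 2.462
endloop
endfacet
facet normal 0.869 -0.014 -0.494
outer loop
vertex -0.043 -2.439 2.462
vertex -0.616 -1.903 1.439
vertex -0.058 -1.821 2.418
endloop
endfacet
facet normal 0.493 0.074 0.867
outer loop
vertex -0.043 -2.439 2.462
vertex -0.058 -1.821 2.418
vertex -0.701 -2.119 2.809
endloop
endfacet
facet normal -0.494 -0.074 -0.866
outer loop
vertex -0.616 -1.903 1.439
vertex -1.259 -2.201 1.831
vertex -1.007 -1.46 1.624
endloop
endfacet
facet normal 0.598 0.695 -0.399
outer loop
vertex -0.616 -1.903 1.439
vertex -1.007 -1.46 1.624
vertex -0.058 -1.821 2.418
endloop
endfacet
facet normal 0.599 0.694 -0.400
outer loop
vertex -0.058 -1.821 2.418
vertex -1.007 -1.46 1.624
vertex -0.449 -1.377 2.603
endloop
endfacet
facet normal 0.493 0.073 0.867
outer loop
vertex -0.058 -1.821 2.418
vertex -0.449 -1.377 2.603
vertex -0.701 -2.119 2.809
endloop
endfacet
facet normal -0.495 -0.074 -0.866
outer loop
vertex -1.007 -1.46 1.624
vertex -1.259 -2.201 1.831
vertex -1.546 -1.451 1.931
endloop
endfacet
facet normal -0.024 0.997 -0.071
outer loop
vertex -1.007 -1.46 1.624
vertex -1.546 -1.451 1.931
vertex -0.449 -1.377 2.603
endloop
endfacet
facet normal -0.024 0.997 -0.071
outer loop
vertex -0.449 -1.377 2.603
vertex -1.546 -1.451 1.931
vertex -0.988 -1.368 2.91
endloop
endfacet
facet normal 0.495 0.073 0.866
outer loop
vertex -0.449 -1.377 2.603
vertex -0.988 -1.368 2.91
vertex -0.701 -2.119 2.809
endloop
endfacet
facet normal -0.493 -0.073 -0.867
outer loop
vertex -1.546 -1.451 1.931
vertex -1.259 -2.201 1.831
vertex -1.917 -1.881 2.178
endloop
endfacet
facet normal -0.631 0.716 0.299
outer loop
vertex -1.546 -1.451 1.931
vertex -1.917 -1.881 2.178
vertex -0.988 -1.368 2.91
endloop
endfacet
facet normal -0.631 0.716 0.299
outer loop
vertex -0.988 -1.368 2.91
vertex -1.917 -1.881 2.178
vertex -1.359 -1.798 3.157
endloop
endfacet
facet normal 0.494 0.072 0.867
outer loop
vertex -0.988 -1.368 2.91
vertex -1.359 -1.798 3.157
vertex -0.701 -2.119 2.809
endloop
endfacet
facet normal -0.493 -0.074 -0.867
outer loop
vertex -1.917 -1.881 2.178
vertex -1.259 -2.201 1.831
vertex -1.902 -2.499 2.222
endloop
endfacet
facet normal -0.869 0.014 0.494
outer loop
vertex -1.917 -1.881 2.178
vertex -1.902 -2.499 2.222
vertex -1.359 -1.798 3.157
endloop
endfacet
facet normal -0.869 0.014 0.494
outer loop
vertex -1.359 -1.798 3.157
vertex -1.902 -2.499 2.222
vertex -1.344 -2.417 3.201
endloop
endfacet
facet normal 0.494 0.074 0.866
outer loop
vertex -1.359 -1.798 3.157
vertex -1.344 -2.417 3.201
vertex -0.701 -2.119 2.809
endloop
endfacet
facet normal -0.493 -0.073 -0.867
outer loop
vertex -1.902 -2.499 2.222
vertex -1.259 -2.201 1.831
vertex -1.511 -2.943 2.037
endloop
endfacet
facet normal -0.599 -0.694 0.400
outer loop
vertex -1.902 -2.499 2.222
vertex -1.511 -2.943 2.037
vertex -1.344 -2.417 3.201
endloop
endfacet
facet normal -0.598 -0.695 0.400
outer loop
vertex -1.344 -2.417 3.201
vertex -1.511 -2.943 2.037
vertex -0.953 -2.86 3.016
endloop
endfacet
facet normal 0.494 0.074 0.866
outer loop
vertex -1.344 -2.417 3.201
vertex -0.953 -2.86 3.016
vertex -0.701 -2.119 2.809
endloop
endfacet
facet normal -0.495 -0.073 -0.866
outer loop
vertex -1.511 -2.943 2.037
vertex -1.259 -2.201 1.831
vertex -0.972 -2.952 1.73
endloop
endfacet
facet normal 0.024 -0.997 0.071
outer loop
vertex -1.511 -2.943 2.037
vertex -0.972 -2.952 1.73
vertex -0.953 -2.86 3.016
endloop
endfacet
facet normal 0.024 -0.997 0.071
outer loop
vertex -0.953 -2.86 3.016
vertex -0.972 -2.952 1.73
vertex -0.414 -2.869 2.709
endloop
endfacet
facet normal 0.495 0.074 0.866
outer loop
vertex -0.953 -2.86 3.016
vertex -0.414 -2.869 2.709
vertex -0.701 -2.119 2.809
endloop
endfacet
facet normal -0.494 -0.072 -0.867
outer loop
vertex -0.972 -2.952 1.73
vertex -1.259 -2.201 1.831
vertex -0.601 -2.522 1.483
endloop
endfacet
facet normal 0.631 -0.716 -0.299
outer loop
vertex -0.972 -2.952 1.73
vertex -0.601 -2.522 1.483
vertex -0.414 -2.869 2.709
endloop
endfacet
facet normal 0.631 -0.716 -0.299
outer loop
vertex -0.414 -2.869 2.709
vertex -0.601 -2.522 1.483
vertex -0.043 -2.439 2.462
endloop
endfacet
facet normal 0.493 0.073 0.867
outer loop
vertex -0.414 -2.869 2.709
vertex -0.043 -2.439 2.462
vertex -0.701 -2.119 2.809
endloop
endfacet
facet normal -0.954 -0.144 -0.263
outer loop
vertex -0.773 3.01 -2.469
vertex -0.852 4.426 -2.959
vertex -0.371 2.605 -3.704
endloop
endfacet
facet normal 0.052 -0.944 0.326
outer loop
vertex 1.012 2.814 -3.321
vertex -0.773 3.01 -2.469
vertex -0.371 2.605 -3.704
endloop
endfacet
facet normal -0.954 -0.144 -0.264
outer loop
vertex -0.371 2.605 -3.704
vertex -0.852 4.426 -2.959
vertex -0.449 4.021 -4.193
endloop
endfacet
facet normal 0.296 -0.297 -0.908
outer loop
vertex -0.449 4.021 -4.193
vertex 1.012 2.814 -3.321
vertex -0.371 2.605 -3.704
endloop
endfacet
facet normal -0.296 0.298 0.908
outer loop
vertex -0.773 3.01 -2.469
vertex 0.531 4.635 -2.576
vertex -0.852 4.426 -2.959
endloop
endfacet
facet normal 0.052 -0.944 0.327
outer loop
vertex 0.609 3.219 -2.087
vertex -0.773 3.01 -2.469
vertex 1.012 2.814 -3.321
endloop
endfacet
facet normal -0.296 0.297 0.908
outer loop
vertex 0.609 3.219 -2.087
vertex 0.531 4.635 -2.576
vertex -0.773 3.01 -2.469
endloop
endfacet
facet normal -0.052 0.944 -0.327
outer loop
vertex -0.852 4.426 -2.959
vertex 0.531 4.635 -2.576
vertex -0.449 4.021 -4.193
endloop
endfacet
facet normal 0.296 -0.298 -0.908
outer loop
vertex 0.933 4.23 -3.811
vertex 1.012 2.814 -3.321
vertex -0.449 4.021 -4.193
endloop
endfacet
facet normal -0.052 0.944 -0.327
outer loop
vertex -0.449 4.021 -4.193
vertex 0.531 4.635 -2.576
vertex 0.933 4.23 -3.811
endloop
endfacet
facet normal 0.954 0.145 0.264
outer loop
vertex 0.933 4.23 -3.811
vertex 0.609 3.219 -2.087
vertex 1.012 2.814 -3.321
endloop
endfacet
facet normal 0.954 0.144 0.263
outer loop
vertex 0.531 4.635 -2.576
vertex 0.609 3.219 -2.087
vertex 0.933 4.23 -3.811
endloop
endfacet

endsolid


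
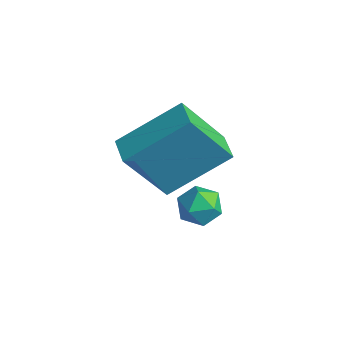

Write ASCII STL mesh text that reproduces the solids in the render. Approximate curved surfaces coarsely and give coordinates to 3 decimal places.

solid 
facet normal -0.908 0.419 -0.021
outer loop
vertex 0.834 2.422 -0.142
vertex 1.551 4.036 1.031
vertex 1.341 3.436 -1.849
endloop
endfacet
facet normal -0.338 -0.762 -0.553
outer loop
vertex 2.149 3.064 -1.831
vertex 0.834 2.422 -0.142
vertex 1.341 3.436 -1.849
endloop
endfacet
facet normal -0.908 0.418 -0.021
outer loop
vertex 1.341 3.436 -1.849
vertex 1.551 4.036 1.031
vertex 2.058 5.051 -0.677
endloop
endfacet
facet normal 0.247 0.495 -0.833
outer loop
vertex 2.058 5.051 -0.677
vertex 2.149 3.064 -1.831
vertex 1.341 3.436 -1.849
endloop
endfacet
facet normal -0.247 -0.496 0.833
outer loop
vertex 0.834 2.422 -0.142
vertex 2.359 3.664 1.049
vertex 1.551 4.036 1.031
endloop
endfacet
facet normal -0.338 -0.761 -0.553
outer loop
vertex 1.642 2.049 -0.123
vertex 0.834 2.422 -0.142
vertex 2.149 3.064 -1.831
endloop
endfacet
facet normal -0.248 -0.495 0.833
outer loop
vertex 1.642 2.049 -0.123
vertex 2.359 3.664 1.049
vertex 0.834 2.422 -0.142
endloop
endfacet
facet normal 0.338 0.761 0.553
outer loop
vertex 1.551 4.036 1.031
vertex 2.359 3.664 1.049
vertex 2.058 5.051 -0.677
endloop
endfacet
facet normal 0.248 0.495 -0.833
outer loop
vertex 2.866 4.678 -0.658
vertex 2.149 3.064 -1.831
vertex 2.058 5.051 -0.677
endloop
endfacet
facet normal 0.339 0.761 0.553
outer loop
vertex 2.058 5.051 -0.677
vertex 2.359 3.664 1.049
vertex 2.866 4.678 -0.658
endloop
endfacet
facet normal 0.908 -0.418 0.021
outer loop
vertex 2.866 4.678 -0.658
vertex 1.642 2.049 -0.123
vertex 2.149 3.064 -1.831
endloop
endfacet
facet normal 0.908 -0.418 0.021
outer loop
vertex 2.359 3.664 1.049
vertex 1.642 2.049 -0.123
vertex 2.866 4.678 -0.658
endloop
endfacet
facet normal -0.635 -0.103 0.766
outer loop
vertex 1.948 4.186 -2.355
vertex 2.008 3.517 -2.395
vertex 2.425 3.87 -2.002
endloop
endfacet
facet normal -0.269 0.508 0.818
outer loop
vertex 1.948 4.186 -2.355
vertex 2.425 3.87 -2.002
vertex 2.566 4.449 -2.315
endloop
endfacet
facet normal -0.394 0.890 0.229
outer loop
vertex 1.948 4.186 -2.355
vertex 2.566 4.449 -2.315
vertex 2.236 4.454 -2.901
endloop
endfacet
facet normal -0.835 0.517 -0.187
outer loop
vertex 1.948 4.186 -2.355
vertex 2.236 4.454 -2.901
vertex 1.891 3.878 -2.951
endloop
endfacet
facet normal -0.985 -0.097 0.144
outer loop
vertex 1.948 4.186 -2.355
vertex 1.891 3.878 -2.951
vertex 2.008 3.517 -2.395
endloop
endfacet
facet normal 0.425 0.348 0.836
outer loop
vertex 2.566 4.449 -2.315
vertex 2.425 3.87 -2.002
vertex 3.009 3.942 -2.329
endloop
endfacet
facet normal -0.166 -0.640 0.750
outer loop
vertex 2.425 3.87 -2.002
vertex 2.008 3.517 -2.395
vertex 2.664 3.366 -2.379
endloop
endfacet
facet normal -0.731 -0.632 -0.256
outer loop
vertex 2.008 3.517 -2.395
vertex 1.891 3.878 -2.951
vertex 2.334 3.371 -2.965
endloop
endfacet
facet normal -0.489 0.362 -0.794
outer loop
vertex 1.891 3.878 -2.951
vertex 2.236 4.454 -2.901
vertex 2.475 3.95 -3.278
endloop
endfacet
facet normal 0.225 0.967 -0.119
outer loop
vertex 2.236 4.454 -2.901
vertex 2.566 4.449 -2.315
vertex 2.892 4.303 -2.885
endloop
endfacet
facet normal 0.835 -0.517 0.187
outer loop
vertex 2.952 3.634 -2.925
vertex 3.009 3.942 -2.329
vertex 2.664 3.366 -2.379
endloop
endfacet
facet normal 0.394 -0.890 -0.229
outer loop
vertex 2.952 3.634 -2.925
vertex 2.664 3.366 -2.379
vertex 2.334 3.371 -2.965
endloop
endfacet
facet normal 0.269 -0.508 -0.818
outer loop
vertex 2.952 3.634 -2.925
vertex 2.334 3.371 -2.965
vertex 2.475 3.95 -3.278
endloop
endfacet
facet normal 0.635 0.103 -0.766
outer loop
vertex 2.952 3.634 -2.925
vertex 2.475 3.95 -3.278
vertex 2.892 4.303 -2.885
endloop
endfacet
facet normal 0.985 0.097 -0.144
outer loop
vertex 2.952 3.634 -2.925
vertex 2.892 4.303 -2.885
vertex 3.009 3.942 -2.329
endloop
endfacet
facet normal 0.489 -0.362 0.794
outer loop
vertex 2.664 3.366 -2.379
vertex 3.009 3.942 -2.329
vertex 2.425 3.87 -2.002
endloop
endfacet
facet normal -0.225 -0.967 0.119
outer loop
vertex 2.334 3.371 -2.965
vertex 2.664 3.366 -2.379
vertex 2.008 3.517 -2.395
endloop
endfacet
facet normal -0.425 -0.348 -0.836
outer loop
vertex 2.475 3.95 -3.278
vertex 2.334 3.371 -2.965
vertex 1.891 3.878 -2.951
endloop
endfacet
facet normal 0.166 0.640 -0.750
outer loop
vertex 2.892 4.303 -2.885
vertex 2.475 3.95 -3.278
vertex 2.236 4.454 -2.901
endloop
endfacet
facet normal 0.731 0.632 0.256
outer loop
vertex 3.009 3.942 -2.329
vertex 2.892 4.303 -2.885
vertex 2.566 4.449 -2.315
endloop
endfacet

endsolid


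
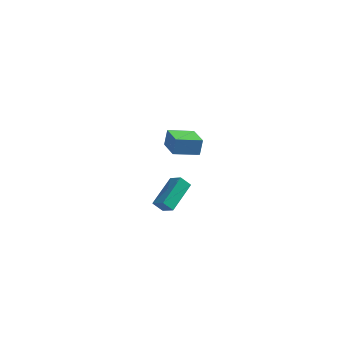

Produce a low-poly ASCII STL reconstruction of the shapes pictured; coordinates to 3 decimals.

solid 
facet normal -0.711 0.013 0.703
outer loop
vertex 2.012 -5.138 3.531
vertex 2.714 -3.3 4.207
vertex 1.315 -4.609 2.816
endloop
endfacet
facet normal -0.337 -0.884 -0.325
outer loop
vertex 1.906 -4.62 2.233
vertex 2.012 -5.138 3.531
vertex 1.315 -4.609 2.816
endloop
endfacet
facet normal -0.711 0.014 0.703
outer loop
vertex 1.315 -4.609 2.816
vertex 2.714 -3.3 4.207
vertex 2.018 -2.771 3.492
endloop
endfacet
facet normal -0.616 0.469 -0.633
outer loop
vertex 2.018 -2.771 3.492
vertex 1.906 -4.62 2.233
vertex 1.315 -4.609 2.816
endloop
endfacet
facet normal 0.616 -0.468 0.633
outer loop
vertex 2.012 -5.138 3.531
vertex 3.305 -3.311 3.624
vertex 2.714 -3.3 4.207
endloop
endfacet
facet normal -0.338 -0.883 -0.325
outer loop
vertex 2.602 -5.149 2.948
vertex 2.012 -5.138 3.531
vertex 1.906 -4.62 2.233
endloop
endfacet
facet normal 0.617 -0.469 0.633
outer loop
vertex 2.602 -5.149 2.948
vertex 3.305 -3.311 3.624
vertex 2.012 -5.138 3.531
endloop
endfacet
facet normal 0.337 0.883 0.325
outer loop
vertex 2.714 -3.3 4.207
vertex 3.305 -3.311 3.624
vertex 2.018 -2.771 3.492
endloop
endfacet
facet normal -0.617 0.468 -0.633
outer loop
vertex 2.608 -2.782 2.909
vertex 1.906 -4.62 2.233
vertex 2.018 -2.771 3.492
endloop
endfacet
facet normal 0.337 0.884 0.325
outer loop
vertex 2.018 -2.771 3.492
vertex 3.305 -3.311 3.624
vertex 2.608 -2.782 2.909
endloop
endfacet
facet normal 0.712 -0.013 -0.703
outer loop
vertex 2.608 -2.782 2.909
vertex 2.602 -5.149 2.948
vertex 1.906 -4.62 2.233
endloop
endfacet
facet normal 0.711 -0.013 -0.703
outer loop
vertex 3.305 -3.311 3.624
vertex 2.602 -5.149 2.948
vertex 2.608 -2.782 2.909
endloop
endfacet
facet normal -0.884 -0.385 0.267
outer loop
vertex 1.388 2.632 1.854
vertex 0.605 4.051 1.308
vertex 1.278 2.179 0.836
endloop
endfacet
facet normal 0.458 -0.829 0.320
outer loop
vertex 2.815 2.849 0.372
vertex 1.388 2.632 1.854
vertex 1.278 2.179 0.836
endloop
endfacet
facet normal -0.884 -0.385 0.267
outer loop
vertex 1.278 2.179 0.836
vertex 0.605 4.051 1.308
vertex 0.495 3.598 0.29
endloop
endfacet
facet normal -0.098 -0.404 -0.909
outer loop
vertex 0.495 3.598 0.29
vertex 2.815 2.849 0.372
vertex 1.278 2.179 0.836
endloop
endfacet
facet normal 0.098 0.404 0.909
outer loop
vertex 1.388 2.632 1.854
vertex 2.142 4.721 0.844
vertex 0.605 4.051 1.308
endloop
endfacet
facet normal 0.458 -0.829 0.320
outer loop
vertex 2.925 3.302 1.39
vertex 1.388 2.632 1.854
vertex 2.815 2.849 0.372
endloop
endfacet
facet normal 0.098 0.404 0.909
outer loop
vertex 2.925 3.302 1.39
vertex 2.142 4.721 0.844
vertex 1.388 2.632 1.854
endloop
endfacet
facet normal -0.458 0.829 -0.320
outer loop
vertex 0.605 4.051 1.308
vertex 2.142 4.721 0.844
vertex 0.495 3.598 0.29
endloop
endfacet
facet normal -0.098 -0.404 -0.909
outer loop
vertex 2.032 4.268 -0.174
vertex 2.815 2.849 0.372
vertex 0.495 3.598 0.29
endloop
endfacet
facet normal -0.458 0.829 -0.320
outer loop
vertex 0.495 3.598 0.29
vertex 2.142 4.721 0.844
vertex 2.032 4.268 -0.174
endloop
endfacet
facet normal 0.884 0.385 -0.267
outer loop
vertex 2.032 4.268 -0.174
vertex 2.925 3.302 1.39
vertex 2.815 2.849 0.372
endloop
endfacet
facet normal 0.884 0.385 -0.267
outer loop
vertex 2.142 4.721 0.844
vertex 2.925 3.302 1.39
vertex 2.032 4.268 -0.174
endloop
endfacet

endsolid


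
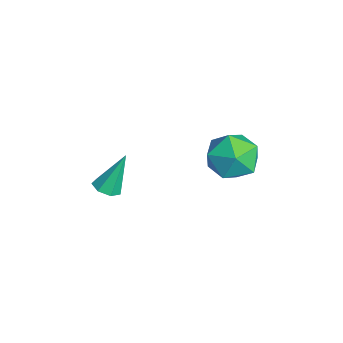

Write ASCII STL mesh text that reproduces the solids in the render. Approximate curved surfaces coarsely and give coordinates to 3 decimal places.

solid 
facet normal -0.336 0.489 0.805
outer loop
vertex -1.324 4.53 -0.036
vertex -0.638 3.866 0.654
vertex -0.226 4.877 0.212
endloop
endfacet
facet normal -0.340 0.912 0.231
outer loop
vertex -1.324 4.53 -0.036
vertex -0.226 4.877 0.212
vertex -0.648 4.996 -0.88
endloop
endfacet
facet normal -0.750 0.605 -0.266
outer loop
vertex -1.324 4.53 -0.036
vertex -0.648 4.996 -0.88
vertex -1.321 4.059 -1.115
endloop
endfacet
facet normal -1.000 -0.008 0.001
outer loop
vertex -1.324 4.53 -0.036
vertex -1.321 4.059 -1.115
vertex -1.315 3.36 -0.167
endloop
endfacet
facet normal -0.744 -0.080 0.663
outer loop
vertex -1.324 4.53 -0.036
vertex -1.315 3.36 -0.167
vertex -0.638 3.866 0.654
endloop
endfacet
facet normal 0.326 0.945 -0.023
outer loop
vertex -0.648 4.996 -0.88
vertex -0.226 4.877 0.212
vertex 0.455 4.62 -0.713
endloop
endfacet
facet normal 0.332 0.261 0.906
outer loop
vertex -0.226 4.877 0.212
vertex -0.638 3.866 0.654
vertex 0.461 3.921 0.235
endloop
endfacet
facet normal -0.327 -0.660 0.676
outer loop
vertex -0.638 3.866 0.654
vertex -1.315 3.36 -0.167
vertex -0.212 2.984 0.0
endloop
endfacet
facet normal -0.741 -0.542 -0.395
outer loop
vertex -1.315 3.36 -0.167
vertex -1.321 4.059 -1.115
vertex -0.634 3.103 -1.092
endloop
endfacet
facet normal -0.338 0.450 -0.827
outer loop
vertex -1.321 4.059 -1.115
vertex -0.648 4.996 -0.88
vertex -0.222 4.114 -1.534
endloop
endfacet
facet normal 1.000 0.008 -0.001
outer loop
vertex 0.464 3.45 -0.844
vertex 0.455 4.62 -0.713
vertex 0.461 3.921 0.235
endloop
endfacet
facet normal 0.750 -0.605 0.266
outer loop
vertex 0.464 3.45 -0.844
vertex 0.461 3.921 0.235
vertex -0.212 2.984 0.0
endloop
endfacet
facet normal 0.340 -0.912 -0.231
outer loop
vertex 0.464 3.45 -0.844
vertex -0.212 2.984 0.0
vertex -0.634 3.103 -1.092
endloop
endfacet
facet normal 0.336 -0.489 -0.805
outer loop
vertex 0.464 3.45 -0.844
vertex -0.634 3.103 -1.092
vertex -0.222 4.114 -1.534
endloop
endfacet
facet normal 0.744 0.080 -0.663
outer loop
vertex 0.464 3.45 -0.844
vertex -0.222 4.114 -1.534
vertex 0.455 4.62 -0.713
endloop
endfacet
facet normal 0.741 0.542 0.395
outer loop
vertex 0.461 3.921 0.235
vertex 0.455 4.62 -0.713
vertex -0.226 4.877 0.212
endloop
endfacet
facet normal 0.338 -0.450 0.827
outer loop
vertex -0.212 2.984 0.0
vertex 0.461 3.921 0.235
vertex -0.638 3.866 0.654
endloop
endfacet
facet normal -0.326 -0.945 0.023
outer loop
vertex -0.634 3.103 -1.092
vertex -0.212 2.984 0.0
vertex -1.315 3.36 -0.167
endloop
endfacet
facet normal -0.332 -0.261 -0.906
outer loop
vertex -0.222 4.114 -1.534
vertex -0.634 3.103 -1.092
vertex -1.321 4.059 -1.115
endloop
endfacet
facet normal 0.327 0.660 -0.676
outer loop
vertex 0.455 4.62 -0.713
vertex -0.222 4.114 -1.534
vertex -0.648 4.996 -0.88
endloop
endfacet
facet normal 0.099 -0.425 -0.900
outer loop
vertex -0.374 -0.61 -2.045
vertex -0.979 -0.681 -2.078
vertex -0.641 -0.209 -2.264
endloop
endfacet
facet normal 0.793 0.596 0.124
outer loop
vertex -0.374 -0.61 -2.045
vertex -0.641 -0.209 -2.264
vertex -1.161 0.101 -0.422
endloop
endfacet
facet normal 0.099 -0.425 -0.900
outer loop
vertex -0.641 -0.209 -2.264
vertex -0.979 -0.681 -2.078
vertex -1.162 -0.163 -2.343
endloop
endfacet
facet normal 0.107 0.985 -0.135
outer loop
vertex -0.641 -0.209 -2.264
vertex -1.162 -0.163 -2.343
vertex -1.161 0.101 -0.422
endloop
endfacet
facet normal 0.099 -0.425 -0.900
outer loop
vertex -1.162 -0.163 -2.343
vertex -0.979 -0.681 -2.078
vertex -1.546 -0.508 -2.222
endloop
endfacet
facet normal -0.682 0.724 -0.099
outer loop
vertex -1.162 -0.163 -2.343
vertex -1.546 -0.508 -2.222
vertex -1.161 0.101 -0.422
endloop
endfacet
facet normal 0.099 -0.425 -0.900
outer loop
vertex -1.546 -0.508 -2.222
vertex -0.979 -0.681 -2.078
vertex -1.502 -0.983 -1.993
endloop
endfacet
facet normal -0.978 0.009 0.206
outer loop
vertex -1.546 -0.508 -2.222
vertex -1.502 -0.983 -1.993
vertex -1.161 0.101 -0.422
endloop
endfacet
facet normal 0.100 -0.426 -0.899
outer loop
vertex -1.502 -0.983 -1.993
vertex -0.979 -0.681 -2.078
vertex -1.065 -1.231 -1.827
endloop
endfacet
facet normal -0.560 -0.620 0.549
outer loop
vertex -1.502 -0.983 -1.993
vertex -1.065 -1.231 -1.827
vertex -1.161 0.101 -0.422
endloop
endfacet
facet normal 0.100 -0.426 -0.899
outer loop
vertex -1.065 -1.231 -1.827
vertex -0.979 -0.681 -2.078
vertex -0.563 -1.065 -1.85
endloop
endfacet
facet normal 0.260 -0.692 0.674
outer loop
vertex -1.065 -1.231 -1.827
vertex -0.563 -1.065 -1.85
vertex -1.161 0.101 -0.422
endloop
endfacet
facet normal 0.099 -0.426 -0.899
outer loop
vertex -0.563 -1.065 -1.85
vertex -0.979 -0.681 -2.078
vertex -0.374 -0.61 -2.045
endloop
endfacet
facet normal 0.862 -0.151 0.484
outer loop
vertex -0.563 -1.065 -1.85
vertex -0.374 -0.61 -2.045
vertex -1.161 0.101 -0.422
endloop
endfacet

endsolid


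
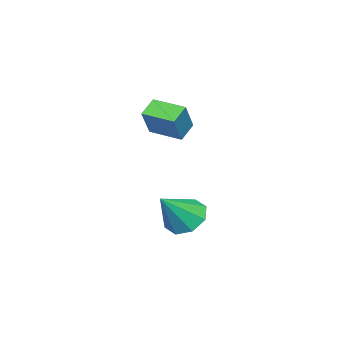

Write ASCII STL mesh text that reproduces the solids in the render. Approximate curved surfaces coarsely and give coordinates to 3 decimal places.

solid 
facet normal -0.643 0.261 -0.720
outer loop
vertex -1.881 -2.071 -4.509
vertex -2.518 -2.645 -4.148
vertex -2.293 -1.751 -4.025
endloop
endfacet
facet normal 0.730 0.658 0.186
outer loop
vertex -1.881 -2.071 -4.509
vertex -2.293 -1.751 -4.025
vertex -1.362 -3.115 -2.852
endloop
endfacet
facet normal -0.643 0.261 -0.720
outer loop
vertex -2.293 -1.751 -4.025
vertex -2.518 -2.645 -4.148
vertex -2.837 -1.954 -3.613
endloop
endfacet
facet normal 0.228 0.720 0.656
outer loop
vertex -2.293 -1.751 -4.025
vertex -2.837 -1.954 -3.613
vertex -1.362 -3.115 -2.852
endloop
endfacet
facet normal -0.643 0.261 -0.720
outer loop
vertex -2.837 -1.954 -3.613
vertex -2.518 -2.645 -4.148
vertex -3.194 -2.562 -3.515
endloop
endfacet
facet normal -0.246 0.293 0.924
outer loop
vertex -2.837 -1.954 -3.613
vertex -3.194 -2.562 -3.515
vertex -1.362 -3.115 -2.852
endloop
endfacet
facet normal -0.642 0.262 -0.720
outer loop
vertex -3.194 -2.562 -3.515
vertex -2.518 -2.645 -4.148
vertex -3.156 -3.219 -3.788
endloop
endfacet
facet normal -0.413 -0.370 0.832
outer loop
vertex -3.194 -2.562 -3.515
vertex -3.156 -3.219 -3.788
vertex -1.362 -3.115 -2.852
endloop
endfacet
facet normal -0.642 0.262 -0.721
outer loop
vertex -3.156 -3.219 -3.788
vertex -2.518 -2.645 -4.148
vertex -2.743 -3.539 -4.272
endloop
endfacet
facet normal -0.175 -0.883 0.434
outer loop
vertex -3.156 -3.219 -3.788
vertex -2.743 -3.539 -4.272
vertex -1.362 -3.115 -2.852
endloop
endfacet
facet normal -0.642 0.262 -0.720
outer loop
vertex -2.743 -3.539 -4.272
vertex -2.518 -2.645 -4.148
vertex -2.199 -3.335 -4.683
endloop
endfacet
facet normal 0.327 -0.944 -0.036
outer loop
vertex -2.743 -3.539 -4.272
vertex -2.199 -3.335 -4.683
vertex -1.362 -3.115 -2.852
endloop
endfacet
facet normal -0.642 0.262 -0.720
outer loop
vertex -2.199 -3.335 -4.683
vertex -2.518 -2.645 -4.148
vertex -1.842 -2.728 -4.781
endloop
endfacet
facet normal 0.799 -0.519 -0.303
outer loop
vertex -2.199 -3.335 -4.683
vertex -1.842 -2.728 -4.781
vertex -1.362 -3.115 -2.852
endloop
endfacet
facet normal -0.643 0.260 -0.721
outer loop
vertex -1.842 -2.728 -4.781
vertex -2.518 -2.645 -4.148
vertex -1.881 -2.071 -4.509
endloop
endfacet
facet normal 0.967 0.145 -0.211
outer loop
vertex -1.842 -2.728 -4.781
vertex -1.881 -2.071 -4.509
vertex -1.362 -3.115 -2.852
endloop
endfacet
facet normal -0.560 -0.047 -0.827
outer loop
vertex -3.943 -4.305 0.137
vertex -3.835 -2.948 -0.014
vertex -3.201 -4.42 -0.359
endloop
endfacet
facet normal -0.079 -0.991 0.111
outer loop
vertex -2.405 -4.352 0.814
vertex -3.943 -4.305 0.137
vertex -3.201 -4.42 -0.359
endloop
endfacet
facet normal -0.561 -0.048 -0.826
outer loop
vertex -3.201 -4.42 -0.359
vertex -3.835 -2.948 -0.014
vertex -3.093 -3.063 -0.511
endloop
endfacet
facet normal 0.824 -0.127 -0.552
outer loop
vertex -3.093 -3.063 -0.511
vertex -2.405 -4.352 0.814
vertex -3.201 -4.42 -0.359
endloop
endfacet
facet normal -0.824 0.127 0.552
outer loop
vertex -3.943 -4.305 0.137
vertex -3.039 -2.88 1.159
vertex -3.835 -2.948 -0.014
endloop
endfacet
facet normal -0.079 -0.991 0.111
outer loop
vertex -3.147 -4.237 1.311
vertex -3.943 -4.305 0.137
vertex -2.405 -4.352 0.814
endloop
endfacet
facet normal -0.824 0.127 0.552
outer loop
vertex -3.147 -4.237 1.311
vertex -3.039 -2.88 1.159
vertex -3.943 -4.305 0.137
endloop
endfacet
facet normal 0.079 0.991 -0.111
outer loop
vertex -3.835 -2.948 -0.014
vertex -3.039 -2.88 1.159
vertex -3.093 -3.063 -0.511
endloop
endfacet
facet normal 0.824 -0.127 -0.552
outer loop
vertex -2.297 -2.995 0.663
vertex -2.405 -4.352 0.814
vertex -3.093 -3.063 -0.511
endloop
endfacet
facet normal 0.079 0.991 -0.111
outer loop
vertex -3.093 -3.063 -0.511
vertex -3.039 -2.88 1.159
vertex -2.297 -2.995 0.663
endloop
endfacet
facet normal 0.561 0.047 0.827
outer loop
vertex -2.297 -2.995 0.663
vertex -3.147 -4.237 1.311
vertex -2.405 -4.352 0.814
endloop
endfacet
facet normal 0.560 0.048 0.827
outer loop
vertex -3.039 -2.88 1.159
vertex -3.147 -4.237 1.311
vertex -2.297 -2.995 0.663
endloop
endfacet

endsolid


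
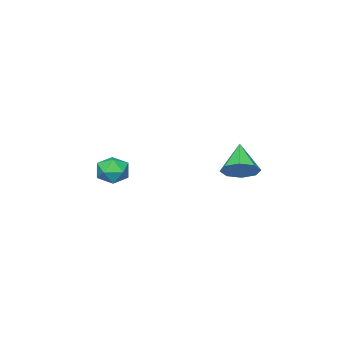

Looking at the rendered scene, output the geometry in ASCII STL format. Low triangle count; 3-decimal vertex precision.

solid 
facet normal -0.918 0.387 -0.088
outer loop
vertex 2.476 -1.953 -2.675
vertex 2.067 -2.845 -2.328
vertex 2.32 -2.091 -1.656
endloop
endfacet
facet normal -0.440 0.896 0.054
outer loop
vertex 2.476 -1.953 -2.675
vertex 2.32 -2.091 -1.656
vertex 3.196 -1.641 -1.991
endloop
endfacet
facet normal 0.054 0.886 -0.461
outer loop
vertex 2.476 -1.953 -2.675
vertex 3.196 -1.641 -1.991
vertex 3.485 -2.116 -2.871
endloop
endfacet
facet normal -0.119 0.369 -0.922
outer loop
vertex 2.476 -1.953 -2.675
vertex 3.485 -2.116 -2.871
vertex 2.788 -2.86 -3.079
endloop
endfacet
facet normal -0.719 0.061 -0.692
outer loop
vertex 2.476 -1.953 -2.675
vertex 2.788 -2.86 -3.079
vertex 2.067 -2.845 -2.328
endloop
endfacet
facet normal -0.120 0.732 0.670
outer loop
vertex 3.196 -1.641 -1.991
vertex 2.32 -2.091 -1.656
vertex 3.232 -2.34 -1.221
endloop
endfacet
facet normal -0.893 -0.093 0.440
outer loop
vertex 2.32 -2.091 -1.656
vertex 2.067 -2.845 -2.328
vertex 2.535 -3.084 -1.429
endloop
endfacet
facet normal -0.572 -0.621 -0.537
outer loop
vertex 2.067 -2.845 -2.328
vertex 2.788 -2.86 -3.079
vertex 2.824 -3.559 -2.309
endloop
endfacet
facet normal 0.400 -0.121 -0.908
outer loop
vertex 2.788 -2.86 -3.079
vertex 3.485 -2.116 -2.871
vertex 3.7 -3.109 -2.644
endloop
endfacet
facet normal 0.679 0.716 -0.163
outer loop
vertex 3.485 -2.116 -2.871
vertex 3.196 -1.641 -1.991
vertex 3.953 -2.355 -1.972
endloop
endfacet
facet normal 0.119 -0.369 0.922
outer loop
vertex 3.544 -3.247 -1.625
vertex 3.232 -2.34 -1.221
vertex 2.535 -3.084 -1.429
endloop
endfacet
facet normal -0.054 -0.886 0.461
outer loop
vertex 3.544 -3.247 -1.625
vertex 2.535 -3.084 -1.429
vertex 2.824 -3.559 -2.309
endloop
endfacet
facet normal 0.440 -0.896 -0.054
outer loop
vertex 3.544 -3.247 -1.625
vertex 2.824 -3.559 -2.309
vertex 3.7 -3.109 -2.644
endloop
endfacet
facet normal 0.918 -0.387 0.088
outer loop
vertex 3.544 -3.247 -1.625
vertex 3.7 -3.109 -2.644
vertex 3.953 -2.355 -1.972
endloop
endfacet
facet normal 0.719 -0.061 0.692
outer loop
vertex 3.544 -3.247 -1.625
vertex 3.953 -2.355 -1.972
vertex 3.232 -2.34 -1.221
endloop
endfacet
facet normal -0.400 0.121 0.908
outer loop
vertex 2.535 -3.084 -1.429
vertex 3.232 -2.34 -1.221
vertex 2.32 -2.091 -1.656
endloop
endfacet
facet normal -0.679 -0.716 0.163
outer loop
vertex 2.824 -3.559 -2.309
vertex 2.535 -3.084 -1.429
vertex 2.067 -2.845 -2.328
endloop
endfacet
facet normal 0.120 -0.732 -0.670
outer loop
vertex 3.7 -3.109 -2.644
vertex 2.824 -3.559 -2.309
vertex 2.788 -2.86 -3.079
endloop
endfacet
facet normal 0.893 0.093 -0.440
outer loop
vertex 3.953 -2.355 -1.972
vertex 3.7 -3.109 -2.644
vertex 3.485 -2.116 -2.871
endloop
endfacet
facet normal 0.572 0.621 0.537
outer loop
vertex 3.232 -2.34 -1.221
vertex 3.953 -2.355 -1.972
vertex 3.196 -1.641 -1.991
endloop
endfacet
facet normal 0.545 0.486 -0.683
outer loop
vertex 1.62 4.116 -0.519
vertex 0.716 4.416 -1.027
vertex 1.326 4.837 -0.241
endloop
endfacet
facet normal 0.443 -0.160 0.882
outer loop
vertex 1.62 4.116 -0.519
vertex 1.326 4.837 -0.241
vertex -0.396 3.424 0.367
endloop
endfacet
facet normal 0.545 0.486 -0.683
outer loop
vertex 1.326 4.837 -0.241
vertex 0.716 4.416 -1.027
vertex 0.674 5.311 -0.424
endloop
endfacet
facet normal 0.016 0.379 0.925
outer loop
vertex 1.326 4.837 -0.241
vertex 0.674 5.311 -0.424
vertex -0.396 3.424 0.367
endloop
endfacet
facet normal 0.544 0.486 -0.684
outer loop
vertex 0.674 5.311 -0.424
vertex 0.716 4.416 -1.027
vertex 0.046 5.26 -0.96
endloop
endfacet
facet normal -0.560 0.570 0.602
outer loop
vertex 0.674 5.311 -0.424
vertex 0.046 5.26 -0.96
vertex -0.396 3.424 0.367
endloop
endfacet
facet normal 0.544 0.486 -0.683
outer loop
vertex 0.046 5.26 -0.96
vertex 0.716 4.416 -1.027
vertex -0.189 4.715 -1.535
endloop
endfacet
facet normal -0.948 0.302 0.102
outer loop
vertex 0.046 5.26 -0.96
vertex -0.189 4.715 -1.535
vertex -0.396 3.424 0.367
endloop
endfacet
facet normal 0.544 0.487 -0.683
outer loop
vertex -0.189 4.715 -1.535
vertex 0.716 4.416 -1.027
vertex 0.106 3.995 -1.813
endloop
endfacet
facet normal -0.921 -0.268 -0.282
outer loop
vertex -0.189 4.715 -1.535
vertex 0.106 3.995 -1.813
vertex -0.396 3.424 0.367
endloop
endfacet
facet normal 0.545 0.486 -0.683
outer loop
vertex 0.106 3.995 -1.813
vertex 0.716 4.416 -1.027
vertex 0.758 3.521 -1.63
endloop
endfacet
facet normal -0.495 -0.806 -0.325
outer loop
vertex 0.106 3.995 -1.813
vertex 0.758 3.521 -1.63
vertex -0.396 3.424 0.367
endloop
endfacet
facet normal 0.545 0.486 -0.683
outer loop
vertex 0.758 3.521 -1.63
vertex 0.716 4.416 -1.027
vertex 1.385 3.571 -1.094
endloop
endfacet
facet normal 0.081 -0.997 -0.002
outer loop
vertex 0.758 3.521 -1.63
vertex 1.385 3.571 -1.094
vertex -0.396 3.424 0.367
endloop
endfacet
facet normal 0.545 0.486 -0.683
outer loop
vertex 1.385 3.571 -1.094
vertex 0.716 4.416 -1.027
vertex 1.62 4.116 -0.519
endloop
endfacet
facet normal 0.469 -0.729 0.499
outer loop
vertex 1.385 3.571 -1.094
vertex 1.62 4.116 -0.519
vertex -0.396 3.424 0.367
endloop
endfacet

endsolid


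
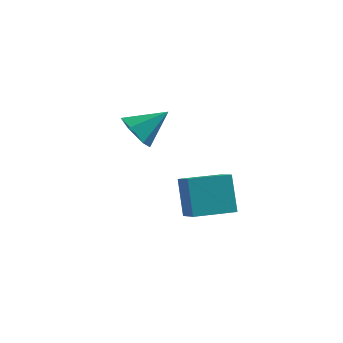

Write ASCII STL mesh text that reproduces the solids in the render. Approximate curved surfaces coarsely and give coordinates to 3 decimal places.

solid 
facet normal -0.850 -0.523 0.053
outer loop
vertex 2.91 -2.841 3.257
vertex 2.211 -1.791 2.409
vertex 3.393 -3.784 1.692
endloop
endfacet
facet normal 0.460 -0.691 0.558
outer loop
vertex 5.009 -2.789 1.591
vertex 2.91 -2.841 3.257
vertex 3.393 -3.784 1.692
endloop
endfacet
facet normal -0.850 -0.523 0.053
outer loop
vertex 3.393 -3.784 1.692
vertex 2.211 -1.791 2.409
vertex 2.694 -2.734 0.844
endloop
endfacet
facet normal 0.255 -0.499 -0.828
outer loop
vertex 2.694 -2.734 0.844
vertex 5.009 -2.789 1.591
vertex 3.393 -3.784 1.692
endloop
endfacet
facet normal -0.255 0.499 0.828
outer loop
vertex 2.91 -2.841 3.257
vertex 3.827 -0.796 2.308
vertex 2.211 -1.791 2.409
endloop
endfacet
facet normal 0.460 -0.691 0.558
outer loop
vertex 4.526 -1.846 3.156
vertex 2.91 -2.841 3.257
vertex 5.009 -2.789 1.591
endloop
endfacet
facet normal -0.255 0.499 0.828
outer loop
vertex 4.526 -1.846 3.156
vertex 3.827 -0.796 2.308
vertex 2.91 -2.841 3.257
endloop
endfacet
facet normal -0.460 0.691 -0.558
outer loop
vertex 2.211 -1.791 2.409
vertex 3.827 -0.796 2.308
vertex 2.694 -2.734 0.844
endloop
endfacet
facet normal 0.255 -0.499 -0.828
outer loop
vertex 4.31 -1.739 0.743
vertex 5.009 -2.789 1.591
vertex 2.694 -2.734 0.844
endloop
endfacet
facet normal -0.460 0.691 -0.558
outer loop
vertex 2.694 -2.734 0.844
vertex 3.827 -0.796 2.308
vertex 4.31 -1.739 0.743
endloop
endfacet
facet normal 0.850 0.523 -0.053
outer loop
vertex 4.31 -1.739 0.743
vertex 4.526 -1.846 3.156
vertex 5.009 -2.789 1.591
endloop
endfacet
facet normal 0.850 0.523 -0.053
outer loop
vertex 3.827 -0.796 2.308
vertex 4.526 -1.846 3.156
vertex 4.31 -1.739 0.743
endloop
endfacet
facet normal -0.688 -0.460 -0.562
outer loop
vertex -0.177 2.386 1.201
vertex -0.879 2.512 1.957
vertex -0.768 3.241 1.224
endloop
endfacet
facet normal 0.706 0.502 -0.499
outer loop
vertex -0.177 2.386 1.201
vertex -0.768 3.241 1.224
vertex 0.399 3.368 3.003
endloop
endfacet
facet normal -0.688 -0.460 -0.562
outer loop
vertex -0.768 3.241 1.224
vertex -0.879 2.512 1.957
vertex -1.47 3.368 1.98
endloop
endfacet
facet normal 0.060 0.992 -0.110
outer loop
vertex -0.768 3.241 1.224
vertex -1.47 3.368 1.98
vertex 0.399 3.368 3.003
endloop
endfacet
facet normal -0.688 -0.460 -0.562
outer loop
vertex -1.47 3.368 1.98
vertex -0.879 2.512 1.957
vertex -1.582 2.639 2.713
endloop
endfacet
facet normal -0.347 0.691 0.634
outer loop
vertex -1.47 3.368 1.98
vertex -1.582 2.639 2.713
vertex 0.399 3.368 3.003
endloop
endfacet
facet normal -0.687 -0.460 -0.562
outer loop
vertex -1.582 2.639 2.713
vertex -0.879 2.512 1.957
vertex -0.991 1.783 2.691
endloop
endfacet
facet normal -0.108 -0.100 0.989
outer loop
vertex -1.582 2.639 2.713
vertex -0.991 1.783 2.691
vertex 0.399 3.368 3.003
endloop
endfacet
facet normal -0.687 -0.460 -0.562
outer loop
vertex -0.991 1.783 2.691
vertex -0.879 2.512 1.957
vertex -0.288 1.657 1.935
endloop
endfacet
facet normal 0.539 -0.591 0.600
outer loop
vertex -0.991 1.783 2.691
vertex -0.288 1.657 1.935
vertex 0.399 3.368 3.003
endloop
endfacet
facet normal -0.687 -0.461 -0.561
outer loop
vertex -0.288 1.657 1.935
vertex -0.879 2.512 1.957
vertex -0.177 2.386 1.201
endloop
endfacet
facet normal 0.946 -0.290 -0.145
outer loop
vertex -0.288 1.657 1.935
vertex -0.177 2.386 1.201
vertex 0.399 3.368 3.003
endloop
endfacet

endsolid


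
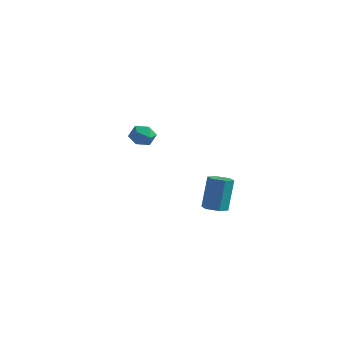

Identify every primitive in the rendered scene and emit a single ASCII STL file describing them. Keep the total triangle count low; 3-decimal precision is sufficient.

solid 
facet normal 0.003 -0.226 -0.974
outer loop
vertex 3.973 -3.382 -4.565
vertex 3.484 -3.097 -4.633
vertex 3.982 -2.827 -4.694
endloop
endfacet
facet normal 1.000 -0.014 0.008
outer loop
vertex 3.973 -3.382 -4.565
vertex 3.982 -2.827 -4.694
vertex 3.965 -3.008 -2.958
endloop
endfacet
facet normal 1.000 -0.014 0.008
outer loop
vertex 3.965 -3.008 -2.958
vertex 3.982 -2.827 -4.694
vertex 3.974 -2.453 -3.087
endloop
endfacet
facet normal -0.005 0.226 0.974
outer loop
vertex 3.965 -3.008 -2.958
vertex 3.974 -2.453 -3.087
vertex 3.476 -2.723 -3.027
endloop
endfacet
facet normal 0.004 -0.228 -0.974
outer loop
vertex 3.982 -2.827 -4.694
vertex 3.484 -3.097 -4.633
vertex 3.493 -2.542 -4.763
endloop
endfacet
facet normal 0.514 0.836 -0.192
outer loop
vertex 3.982 -2.827 -4.694
vertex 3.493 -2.542 -4.763
vertex 3.974 -2.453 -3.087
endloop
endfacet
facet normal 0.515 0.835 -0.192
outer loop
vertex 3.974 -2.453 -3.087
vertex 3.493 -2.542 -4.763
vertex 3.486 -2.168 -3.156
endloop
endfacet
facet normal -0.005 0.226 0.974
outer loop
vertex 3.974 -2.453 -3.087
vertex 3.486 -2.168 -3.156
vertex 3.476 -2.723 -3.027
endloop
endfacet
facet normal 0.004 -0.228 -0.974
outer loop
vertex 3.493 -2.542 -4.763
vertex 3.484 -3.097 -4.633
vertex 2.995 -2.812 -4.702
endloop
endfacet
facet normal -0.486 0.851 -0.200
outer loop
vertex 3.493 -2.542 -4.763
vertex 2.995 -2.812 -4.702
vertex 3.486 -2.168 -3.156
endloop
endfacet
facet normal -0.485 0.851 -0.201
outer loop
vertex 3.486 -2.168 -3.156
vertex 2.995 -2.812 -4.702
vertex 2.987 -2.438 -3.095
endloop
endfacet
facet normal -0.003 0.226 0.974
outer loop
vertex 3.486 -2.168 -3.156
vertex 2.987 -2.438 -3.095
vertex 3.476 -2.723 -3.027
endloop
endfacet
facet normal 0.005 -0.226 -0.974
outer loop
vertex 2.995 -2.812 -4.702
vertex 3.484 -3.097 -4.633
vertex 2.986 -3.367 -4.573
endloop
endfacet
facet normal -1.000 0.014 -0.008
outer loop
vertex 2.995 -2.812 -4.702
vertex 2.986 -3.367 -4.573
vertex 2.987 -2.438 -3.095
endloop
endfacet
facet normal -1.000 0.014 -0.008
outer loop
vertex 2.987 -2.438 -3.095
vertex 2.986 -3.367 -4.573
vertex 2.978 -2.993 -2.966
endloop
endfacet
facet normal -0.003 0.226 0.974
outer loop
vertex 2.987 -2.438 -3.095
vertex 2.978 -2.993 -2.966
vertex 3.476 -2.723 -3.027
endloop
endfacet
facet normal 0.005 -0.226 -0.974
outer loop
vertex 2.986 -3.367 -4.573
vertex 3.484 -3.097 -4.633
vertex 3.474 -3.652 -4.504
endloop
endfacet
facet normal -0.515 -0.835 0.192
outer loop
vertex 2.986 -3.367 -4.573
vertex 3.474 -3.652 -4.504
vertex 2.978 -2.993 -2.966
endloop
endfacet
facet normal -0.514 -0.836 0.192
outer loop
vertex 2.978 -2.993 -2.966
vertex 3.474 -3.652 -4.504
vertex 3.467 -3.278 -2.897
endloop
endfacet
facet normal -0.004 0.228 0.974
outer loop
vertex 2.978 -2.993 -2.966
vertex 3.467 -3.278 -2.897
vertex 3.476 -2.723 -3.027
endloop
endfacet
facet normal 0.003 -0.226 -0.974
outer loop
vertex 3.474 -3.652 -4.504
vertex 3.484 -3.097 -4.633
vertex 3.973 -3.382 -4.565
endloop
endfacet
facet normal 0.485 -0.851 0.200
outer loop
vertex 3.474 -3.652 -4.504
vertex 3.973 -3.382 -4.565
vertex 3.467 -3.278 -2.897
endloop
endfacet
facet normal 0.486 -0.851 0.200
outer loop
vertex 3.467 -3.278 -2.897
vertex 3.973 -3.382 -4.565
vertex 3.965 -3.008 -2.958
endloop
endfacet
facet normal -0.004 0.228 0.974
outer loop
vertex 3.467 -3.278 -2.897
vertex 3.965 -3.008 -2.958
vertex 3.476 -2.723 -3.027
endloop
endfacet
facet normal 0.034 0.999 -0.012
outer loop
vertex -2.759 -0.61 -2.683
vertex -2.795 -0.601 -2.011
vertex -2.195 -0.625 -2.316
endloop
endfacet
facet normal 0.389 0.726 -0.568
outer loop
vertex -2.759 -0.61 -2.683
vertex -2.195 -0.625 -2.316
vertex -2.253 -1.018 -2.858
endloop
endfacet
facet normal -0.065 0.324 -0.944
outer loop
vertex -2.759 -0.61 -2.683
vertex -2.253 -1.018 -2.858
vertex -2.889 -1.237 -2.889
endloop
endfacet
facet normal -0.703 0.349 -0.620
outer loop
vertex -2.759 -0.61 -2.683
vertex -2.889 -1.237 -2.889
vertex -3.223 -0.979 -2.365
endloop
endfacet
facet normal -0.640 0.767 -0.045
outer loop
vertex -2.759 -0.61 -2.683
vertex -3.223 -0.979 -2.365
vertex -2.795 -0.601 -2.011
endloop
endfacet
facet normal 0.902 0.299 -0.313
outer loop
vertex -2.253 -1.018 -2.858
vertex -2.195 -0.625 -2.316
vertex -1.977 -1.261 -2.295
endloop
endfacet
facet normal 0.327 0.743 0.585
outer loop
vertex -2.195 -0.625 -2.316
vertex -2.795 -0.601 -2.011
vertex -2.311 -1.003 -1.771
endloop
endfacet
facet normal -0.763 0.366 0.532
outer loop
vertex -2.795 -0.601 -2.011
vertex -3.223 -0.979 -2.365
vertex -2.947 -1.222 -1.802
endloop
endfacet
facet normal -0.864 -0.309 -0.398
outer loop
vertex -3.223 -0.979 -2.365
vertex -2.889 -1.237 -2.889
vertex -3.005 -1.615 -2.344
endloop
endfacet
facet normal 0.166 -0.351 -0.922
outer loop
vertex -2.889 -1.237 -2.889
vertex -2.253 -1.018 -2.858
vertex -2.405 -1.639 -2.649
endloop
endfacet
facet normal 0.703 -0.349 0.620
outer loop
vertex -2.441 -1.63 -1.977
vertex -1.977 -1.261 -2.295
vertex -2.311 -1.003 -1.771
endloop
endfacet
facet normal 0.065 -0.324 0.944
outer loop
vertex -2.441 -1.63 -1.977
vertex -2.311 -1.003 -1.771
vertex -2.947 -1.222 -1.802
endloop
endfacet
facet normal -0.389 -0.726 0.568
outer loop
vertex -2.441 -1.63 -1.977
vertex -2.947 -1.222 -1.802
vertex -3.005 -1.615 -2.344
endloop
endfacet
facet normal -0.034 -0.999 0.012
outer loop
vertex -2.441 -1.63 -1.977
vertex -3.005 -1.615 -2.344
vertex -2.405 -1.639 -2.649
endloop
endfacet
facet normal 0.640 -0.767 0.045
outer loop
vertex -2.441 -1.63 -1.977
vertex -2.405 -1.639 -2.649
vertex -1.977 -1.261 -2.295
endloop
endfacet
facet normal 0.864 0.309 0.398
outer loop
vertex -2.311 -1.003 -1.771
vertex -1.977 -1.261 -2.295
vertex -2.195 -0.625 -2.316
endloop
endfacet
facet normal -0.166 0.351 0.922
outer loop
vertex -2.947 -1.222 -1.802
vertex -2.311 -1.003 -1.771
vertex -2.795 -0.601 -2.011
endloop
endfacet
facet normal -0.902 -0.299 0.313
outer loop
vertex -3.005 -1.615 -2.344
vertex -2.947 -1.222 -1.802
vertex -3.223 -0.979 -2.365
endloop
endfacet
facet normal -0.327 -0.743 -0.585
outer loop
vertex -2.405 -1.639 -2.649
vertex -3.005 -1.615 -2.344
vertex -2.889 -1.237 -2.889
endloop
endfacet
facet normal 0.763 -0.366 -0.532
outer loop
vertex -1.977 -1.261 -2.295
vertex -2.405 -1.639 -2.649
vertex -2.253 -1.018 -2.858
endloop
endfacet

endsolid
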